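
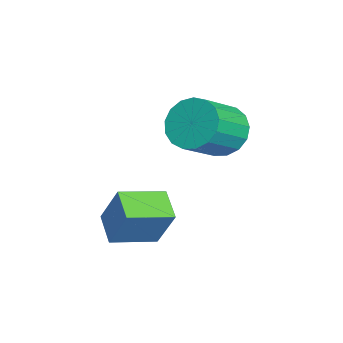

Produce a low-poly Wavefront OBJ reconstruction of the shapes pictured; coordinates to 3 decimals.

v -0.914 -0.638 2.832
v -0.365 -0.918 1.969
v 0.742 -1.942 3.005
v 0.194 -1.662 3.868
v -0.13 -0.499 2.132
v 0.977 -1.523 3.168
v -0.075 -0.112 2.455
v 1.033 -1.136 3.491
v -0.211 0.155 2.864
v 0.897 -0.869 3.9
v -0.509 0.24 3.266
v 0.599 -0.784 4.303
v -0.899 0.124 3.569
v 0.209 -0.9 4.605
v -1.293 -0.167 3.703
v -0.185 -1.191 4.739
v -1.6 -0.566 3.637
v -0.492 -1.589 4.673
v -1.75 -0.981 3.387
v -0.642 -2.005 4.423
v -1.708 -1.317 3.009
v -0.6 -2.341 4.046
v -1.484 -1.499 2.592
v -0.377 -2.522 3.628
v -1.13 -1.482 2.229
v -0.022 -2.506 3.265
v -0.726 -1.273 2.004
v 0.381 -2.297 3.04
v 2.043 -4.551 0.656
v 2.55 -3.975 2.173
v 1.457 -3.044 0.279
v 1.964 -2.468 1.796
v 3.116 -4.252 0.184
v 3.623 -3.676 1.701
v 2.53 -2.745 -0.193
v 3.037 -2.169 1.324
f 2 1 5
f 2 5 3
f 3 5 6
f 3 6 4
f 5 1 7
f 5 7 6
f 6 7 8
f 6 8 4
f 7 1 9
f 7 9 8
f 8 9 10
f 8 10 4
f 9 1 11
f 9 11 10
f 10 11 12
f 10 12 4
f 11 1 13
f 11 13 12
f 12 13 14
f 12 14 4
f 13 1 15
f 13 15 14
f 14 15 16
f 14 16 4
f 15 1 17
f 15 17 16
f 16 17 18
f 16 18 4
f 17 1 19
f 17 19 18
f 18 19 20
f 18 20 4
f 19 1 21
f 19 21 20
f 20 21 22
f 20 22 4
f 21 1 23
f 21 23 22
f 22 23 24
f 22 24 4
f 23 1 25
f 23 25 24
f 24 25 26
f 24 26 4
f 25 1 27
f 25 27 26
f 26 27 28
f 26 28 4
f 27 1 2
f 27 2 28
f 28 2 3
f 28 3 4
f 30 32 29
f 33 30 29
f 29 32 31
f 31 33 29
f 30 36 32
f 34 30 33
f 34 36 30
f 32 36 31
f 35 33 31
f 31 36 35
f 35 34 33
f 36 34 35



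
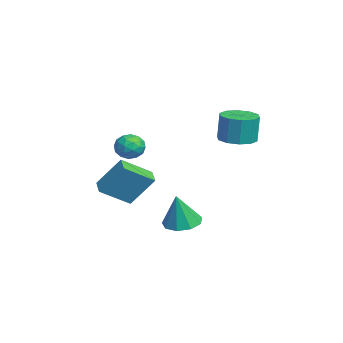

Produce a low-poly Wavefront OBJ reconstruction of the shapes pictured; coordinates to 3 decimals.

v -0.753 0.29 1.952
v -0.349 -0.116 1.524
v -1.031 -0.644 2.576
v -0.627 -1.05 2.148
v -0.319 -0.576 2.585
v -0.147 0.001 2.2
v -1.233 -0.761 1.9
v -1.061 -0.184 1.515
v -0.646 -0.766 1.492
v -0.081 -0.651 1.915
v -1.299 -0.109 2.185
v -0.734 0.006 2.608
v -0.527 0.169 1.683
v -0.853 -0.929 2.417
v -0.672 -0.65 2.674
v -0.435 -0.889 2.422
v -0.408 0.238 2.08
v -0.171 -0.001 1.829
v -0.153 -0.271 2.453
v -1.209 -0.759 2.271
v -0.972 -0.998 2.02
v -0.945 0.129 1.678
v -0.708 -0.11 1.426
v -1.227 -0.489 1.647
v -0.464 -0.452 1.413
v -0.627 -1.001 1.78
v -0.983 -0.831 1.634
v -0.882 -0.492 1.407
v -0.132 -0.385 1.662
v -0.295 -0.933 2.028
v -0.114 -0.655 2.285
v -0.013 -0.315 2.059
v -0.306 -0.766 1.643
v -1.085 0.173 2.072
v -1.248 -0.375 2.438
v -1.367 -0.445 2.041
v -1.266 -0.105 1.815
v -0.753 0.241 2.32
v -0.916 -0.308 2.687
v -0.498 -0.268 2.693
v -0.397 0.071 2.466
v -1.074 0.006 2.457
v -2.415 -1.701 -0.653
v -2.096 -0.656 0.803
v -2.763 -0.322 -1.566
v -2.445 0.722 -0.11
v -1.615 -1.642 -0.87
v -1.297 -0.598 0.586
v -1.964 -0.264 -1.783
v -1.645 0.781 -0.327
v -0.323 1.81 -2.301
v 0.469 1.49 -2.516
v 0.003 1.51 -0.659
v 0.506 2.083 -2.415
v 0.156 2.547 -2.261
v -0.418 2.667 -2.125
v -0.948 2.386 -2.072
v -1.185 1.835 -2.125
v -1.018 1.273 -2.261
v -0.527 0.962 -2.415
v 0.061 1.048 -2.516
v 1.716 3.846 3.142
v 2.414 4.311 3.096
v 2.442 4.399 4.433
v 1.744 3.934 4.478
v 2.007 4.632 3.084
v 2.035 4.72 4.421
v 1.488 4.653 3.093
v 1.516 4.741 4.43
v 1.056 4.366 3.121
v 1.085 4.454 4.458
v 0.877 3.88 3.157
v 0.905 3.968 4.494
v 1.018 3.381 3.187
v 1.046 3.469 4.524
v 1.425 3.06 3.199
v 1.453 3.148 4.536
v 1.944 3.039 3.19
v 1.972 3.127 4.527
v 2.375 3.326 3.162
v 2.404 3.414 4.499
v 2.555 3.812 3.126
v 2.583 3.9 4.463
f 1 38 17
f 38 12 41
f 17 41 6
f 38 41 17
f 1 17 13
f 17 6 18
f 13 18 2
f 17 18 13
f 1 13 22
f 13 2 23
f 22 23 8
f 13 23 22
f 1 22 34
f 22 8 37
f 34 37 11
f 22 37 34
f 1 34 38
f 34 11 42
f 38 42 12
f 34 42 38
f 2 18 29
f 18 6 32
f 29 32 10
f 18 32 29
f 6 41 19
f 41 12 40
f 19 40 5
f 41 40 19
f 12 42 39
f 42 11 35
f 39 35 3
f 42 35 39
f 11 37 36
f 37 8 24
f 36 24 7
f 37 24 36
f 8 23 28
f 23 2 25
f 28 25 9
f 23 25 28
f 4 30 16
f 30 10 31
f 16 31 5
f 30 31 16
f 4 16 14
f 16 5 15
f 14 15 3
f 16 15 14
f 4 14 21
f 14 3 20
f 21 20 7
f 14 20 21
f 4 21 26
f 21 7 27
f 26 27 9
f 21 27 26
f 4 26 30
f 26 9 33
f 30 33 10
f 26 33 30
f 5 31 19
f 31 10 32
f 19 32 6
f 31 32 19
f 3 15 39
f 15 5 40
f 39 40 12
f 15 40 39
f 7 20 36
f 20 3 35
f 36 35 11
f 20 35 36
f 9 27 28
f 27 7 24
f 28 24 8
f 27 24 28
f 10 33 29
f 33 9 25
f 29 25 2
f 33 25 29
f 44 46 43
f 47 44 43
f 43 46 45
f 45 47 43
f 44 50 46
f 48 44 47
f 48 50 44
f 46 50 45
f 49 47 45
f 45 50 49
f 49 48 47
f 50 48 49
f 52 51 54
f 52 54 53
f 54 51 55
f 54 55 53
f 55 51 56
f 55 56 53
f 56 51 57
f 56 57 53
f 57 51 58
f 57 58 53
f 58 51 59
f 58 59 53
f 59 51 60
f 59 60 53
f 60 51 61
f 60 61 53
f 61 51 52
f 61 52 53
f 63 62 66
f 63 66 64
f 64 66 67
f 64 67 65
f 66 62 68
f 66 68 67
f 67 68 69
f 67 69 65
f 68 62 70
f 68 70 69
f 69 70 71
f 69 71 65
f 70 62 72
f 70 72 71
f 71 72 73
f 71 73 65
f 72 62 74
f 72 74 73
f 73 74 75
f 73 75 65
f 74 62 76
f 74 76 75
f 75 76 77
f 75 77 65
f 76 62 78
f 76 78 77
f 77 78 79
f 77 79 65
f 78 62 80
f 78 80 79
f 79 80 81
f 79 81 65
f 80 62 82
f 80 82 81
f 81 82 83
f 81 83 65
f 82 62 63
f 82 63 83
f 83 63 64
f 83 64 65



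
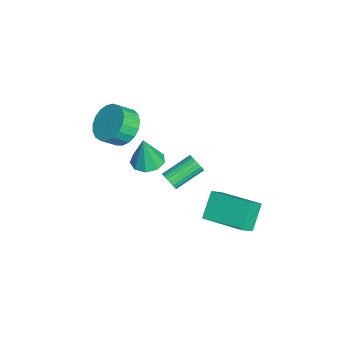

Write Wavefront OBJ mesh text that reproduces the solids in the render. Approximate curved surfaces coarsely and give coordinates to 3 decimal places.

v -1.897 -1.204 1.039
v -0.951 -1.273 0.543
v -0.658 -2.006 1.205
v -1.603 -1.936 1.701
v -0.871 -0.962 0.852
v -0.578 -1.695 1.513
v -0.969 -0.693 1.193
v -0.675 -1.426 1.854
v -1.227 -0.513 1.507
v -0.933 -1.246 2.169
v -1.6 -0.452 1.741
v -1.307 -1.185 2.402
v -2.025 -0.521 1.853
v -1.732 -1.254 2.514
v -2.428 -0.708 1.824
v -2.135 -1.441 2.486
v -2.739 -0.98 1.66
v -2.446 -1.713 2.322
v -2.904 -1.292 1.389
v -2.611 -2.024 2.05
v -2.895 -1.588 1.057
v -2.602 -2.321 1.718
v -2.714 -1.817 0.722
v -2.42 -2.55 1.383
v -2.391 -1.941 0.442
v -2.097 -2.674 1.103
v -1.982 -1.937 0.265
v -1.689 -2.67 0.926
v -1.559 -1.806 0.222
v -1.266 -2.539 0.883
v -1.195 -1.571 0.32
v -0.901 -2.304 0.982
v 0.005 -0.113 0.31
v 0.566 -0.711 0.185
v 0.175 -0.307 2.01
v 0.824 -0.207 0.217
v 0.699 0.342 0.292
v 0.249 0.678 0.376
v -0.315 0.644 0.429
v -0.73 0.256 0.426
v -0.801 -0.304 0.369
v -0.495 -0.775 0.284
v 0.045 -0.936 0.212
v 2.866 0.847 1.574
v 3.133 0.76 1.999
v 2.441 2.026 2.692
v 2.174 2.113 2.266
v 3.262 0.89 1.892
v 2.57 2.155 2.584
v 3.323 1.012 1.729
v 2.631 2.277 2.422
v 3.304 1.106 1.54
v 2.613 2.371 2.233
v 3.21 1.155 1.356
v 2.518 2.42 2.049
v 3.056 1.15 1.21
v 2.364 2.416 1.903
v 2.87 1.094 1.127
v 2.178 2.359 1.82
v 2.682 0.995 1.121
v 1.99 2.26 1.814
v 2.527 0.87 1.193
v 1.835 2.135 1.886
v 2.43 0.741 1.332
v 1.738 2.007 2.024
v 2.408 0.631 1.511
v 1.716 1.896 2.204
v 2.466 0.558 1.702
v 1.774 1.824 2.395
v 2.593 0.535 1.87
v 1.901 1.801 2.563
v 2.767 0.566 1.988
v 2.075 1.832 2.68
v 2.958 0.646 2.033
v 2.266 1.911 2.726
v 0.974 3.341 -1.262
v 1.537 2.802 -0.558
v 2.19 5.078 -0.902
v 2.753 4.538 -0.199
v 1.927 2.902 -2.361
v 2.49 2.362 -1.658
v 3.143 4.638 -2.002
v 3.706 4.099 -1.298
f 2 1 5
f 2 5 3
f 3 5 6
f 3 6 4
f 5 1 7
f 5 7 6
f 6 7 8
f 6 8 4
f 7 1 9
f 7 9 8
f 8 9 10
f 8 10 4
f 9 1 11
f 9 11 10
f 10 11 12
f 10 12 4
f 11 1 13
f 11 13 12
f 12 13 14
f 12 14 4
f 13 1 15
f 13 15 14
f 14 15 16
f 14 16 4
f 15 1 17
f 15 17 16
f 16 17 18
f 16 18 4
f 17 1 19
f 17 19 18
f 18 19 20
f 18 20 4
f 19 1 21
f 19 21 20
f 20 21 22
f 20 22 4
f 21 1 23
f 21 23 22
f 22 23 24
f 22 24 4
f 23 1 25
f 23 25 24
f 24 25 26
f 24 26 4
f 25 1 27
f 25 27 26
f 26 27 28
f 26 28 4
f 27 1 29
f 27 29 28
f 28 29 30
f 28 30 4
f 29 1 31
f 29 31 30
f 30 31 32
f 30 32 4
f 31 1 2
f 31 2 32
f 32 2 3
f 32 3 4
f 34 33 36
f 34 36 35
f 36 33 37
f 36 37 35
f 37 33 38
f 37 38 35
f 38 33 39
f 38 39 35
f 39 33 40
f 39 40 35
f 40 33 41
f 40 41 35
f 41 33 42
f 41 42 35
f 42 33 43
f 42 43 35
f 43 33 34
f 43 34 35
f 45 44 48
f 45 48 46
f 46 48 49
f 46 49 47
f 48 44 50
f 48 50 49
f 49 50 51
f 49 51 47
f 50 44 52
f 50 52 51
f 51 52 53
f 51 53 47
f 52 44 54
f 52 54 53
f 53 54 55
f 53 55 47
f 54 44 56
f 54 56 55
f 55 56 57
f 55 57 47
f 56 44 58
f 56 58 57
f 57 58 59
f 57 59 47
f 58 44 60
f 58 60 59
f 59 60 61
f 59 61 47
f 60 44 62
f 60 62 61
f 61 62 63
f 61 63 47
f 62 44 64
f 62 64 63
f 63 64 65
f 63 65 47
f 64 44 66
f 64 66 65
f 65 66 67
f 65 67 47
f 66 44 68
f 66 68 67
f 67 68 69
f 67 69 47
f 68 44 70
f 68 70 69
f 69 70 71
f 69 71 47
f 70 44 72
f 70 72 71
f 71 72 73
f 71 73 47
f 72 44 74
f 72 74 73
f 73 74 75
f 73 75 47
f 74 44 45
f 74 45 75
f 75 45 46
f 75 46 47
f 77 79 76
f 80 77 76
f 76 79 78
f 78 80 76
f 77 83 79
f 81 77 80
f 81 83 77
f 79 83 78
f 82 80 78
f 78 83 82
f 82 81 80
f 83 81 82



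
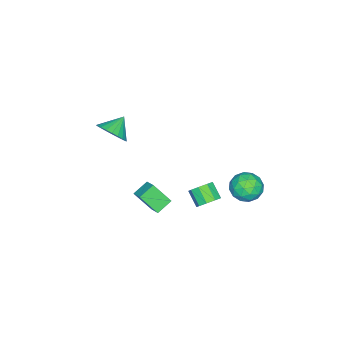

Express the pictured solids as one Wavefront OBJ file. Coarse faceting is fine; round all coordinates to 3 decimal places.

v 1.495 -0.63 -1.647
v 1.703 -1.572 -0.551
v 2.022 0.034 -1.176
v 2.23 -0.908 -0.08
v 2.33 -0.972 -2.1
v 2.538 -1.914 -1.004
v 2.857 -0.308 -1.629
v 3.065 -1.25 -0.533
v 1.827 2.116 -0.486
v 2.348 2.242 -0.035
v 1.933 1.55 0.637
v 1.413 1.424 0.186
v 1.983 2.541 0.048
v 1.568 1.849 0.72
v 1.546 2.641 -0.119
v 1.131 1.949 0.553
v 1.24 2.496 -0.458
v 0.825 1.804 0.214
v 1.209 2.172 -0.81
v 0.794 1.48 -0.137
v 1.468 1.822 -1.01
v 1.053 1.131 -0.338
v 1.895 1.61 -0.965
v 1.48 0.918 -0.293
v 2.29 1.634 -0.696
v 1.875 0.943 -0.024
v 2.469 1.884 -0.329
v 2.054 1.192 0.343
v -0.567 4.033 -0.813
v 0.02 3.519 -1.385
v -0.9 2.741 0.005
v -0.313 2.227 -0.567
v 0.056 2.881 0.044
v 0.262 3.68 -0.462
v -1.142 2.58 -0.918
v -0.936 3.379 -1.424
v -0.335 2.622 -1.45
v 0.406 2.807 -0.855
v -1.286 3.453 -0.525
v -0.545 3.638 0.07
v -0.244 3.889 -1.171
v -0.636 2.371 -0.209
v -0.419 2.755 0.15
v -0.074 2.453 -0.186
v -0.102 3.984 -0.629
v 0.243 3.682 -0.964
v 0.264 3.307 -0.125
v -1.123 2.578 -0.416
v -0.778 2.276 -0.751
v -0.806 3.807 -1.194
v -0.461 3.505 -1.53
v -1.144 2.953 -1.255
v -0.107 3.06 -1.545
v -0.303 2.301 -1.064
v -0.79 2.508 -1.27
v -0.67 2.978 -1.568
v 0.328 3.169 -1.196
v 0.132 2.41 -0.714
v 0.349 2.794 -0.356
v 0.47 3.263 -0.653
v 0.119 2.642 -1.233
v -1.012 3.85 -0.666
v -1.208 3.091 -0.184
v -1.35 2.997 -0.727
v -1.229 3.466 -1.024
v -0.577 3.959 -0.316
v -0.773 3.2 0.165
v -0.21 3.282 0.188
v -0.09 3.752 -0.11
v -0.999 3.618 -0.147
v 1.561 -3.732 2.482
v 2.035 -4.062 3.224
v 0.599 -3.508 3.198
v 2.126 -3.707 3.234
v 2.13 -3.356 3.129
v 2.048 -3.061 2.926
v 1.891 -2.869 2.655
v 1.685 -2.809 2.358
v 1.459 -2.889 2.08
v 1.249 -3.097 1.863
v 1.087 -3.402 1.741
v 0.997 -3.758 1.731
v 0.992 -4.109 1.836
v 1.075 -4.403 2.039
v 1.231 -4.595 2.309
v 1.438 -4.656 2.606
v 1.663 -4.576 2.884
v 1.873 -4.368 3.101
f 2 4 1
f 5 2 1
f 1 4 3
f 3 5 1
f 2 8 4
f 6 2 5
f 6 8 2
f 4 8 3
f 7 5 3
f 3 8 7
f 7 6 5
f 8 6 7
f 10 9 13
f 10 13 11
f 11 13 14
f 11 14 12
f 13 9 15
f 13 15 14
f 14 15 16
f 14 16 12
f 15 9 17
f 15 17 16
f 16 17 18
f 16 18 12
f 17 9 19
f 17 19 18
f 18 19 20
f 18 20 12
f 19 9 21
f 19 21 20
f 20 21 22
f 20 22 12
f 21 9 23
f 21 23 22
f 22 23 24
f 22 24 12
f 23 9 25
f 23 25 24
f 24 25 26
f 24 26 12
f 25 9 27
f 25 27 26
f 26 27 28
f 26 28 12
f 27 9 10
f 27 10 28
f 28 10 11
f 28 11 12
f 29 66 45
f 66 40 69
f 45 69 34
f 66 69 45
f 29 45 41
f 45 34 46
f 41 46 30
f 45 46 41
f 29 41 50
f 41 30 51
f 50 51 36
f 41 51 50
f 29 50 62
f 50 36 65
f 62 65 39
f 50 65 62
f 29 62 66
f 62 39 70
f 66 70 40
f 62 70 66
f 30 46 57
f 46 34 60
f 57 60 38
f 46 60 57
f 34 69 47
f 69 40 68
f 47 68 33
f 69 68 47
f 40 70 67
f 70 39 63
f 67 63 31
f 70 63 67
f 39 65 64
f 65 36 52
f 64 52 35
f 65 52 64
f 36 51 56
f 51 30 53
f 56 53 37
f 51 53 56
f 32 58 44
f 58 38 59
f 44 59 33
f 58 59 44
f 32 44 42
f 44 33 43
f 42 43 31
f 44 43 42
f 32 42 49
f 42 31 48
f 49 48 35
f 42 48 49
f 32 49 54
f 49 35 55
f 54 55 37
f 49 55 54
f 32 54 58
f 54 37 61
f 58 61 38
f 54 61 58
f 33 59 47
f 59 38 60
f 47 60 34
f 59 60 47
f 31 43 67
f 43 33 68
f 67 68 40
f 43 68 67
f 35 48 64
f 48 31 63
f 64 63 39
f 48 63 64
f 37 55 56
f 55 35 52
f 56 52 36
f 55 52 56
f 38 61 57
f 61 37 53
f 57 53 30
f 61 53 57
f 72 71 74
f 72 74 73
f 74 71 75
f 74 75 73
f 75 71 76
f 75 76 73
f 76 71 77
f 76 77 73
f 77 71 78
f 77 78 73
f 78 71 79
f 78 79 73
f 79 71 80
f 79 80 73
f 80 71 81
f 80 81 73
f 81 71 82
f 81 82 73
f 82 71 83
f 82 83 73
f 83 71 84
f 83 84 73
f 84 71 85
f 84 85 73
f 85 71 86
f 85 86 73
f 86 71 87
f 86 87 73
f 87 71 88
f 87 88 73
f 88 71 72
f 88 72 73



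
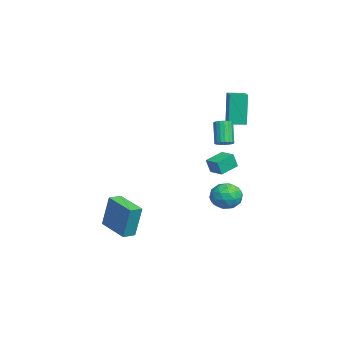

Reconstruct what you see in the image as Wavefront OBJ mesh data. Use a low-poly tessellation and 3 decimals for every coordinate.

v -3.932 2.43 2.283
v -4.326 2.497 4.416
v -4.018 3.445 2.235
v -4.412 3.513 4.368
v -2.668 2.547 2.512
v -3.062 2.615 4.645
v -2.754 3.563 2.464
v -3.148 3.63 4.597
v -1.508 2.701 -1.916
v -1.088 3.103 -2.715
v -0.372 1.577 -1.885
v 0.048 1.979 -2.684
v 0.07 2.459 -1.82
v -0.633 3.154 -1.84
v -0.827 1.526 -2.76
v -1.53 2.221 -2.78
v -0.668 2.377 -3.237
v -0.113 2.953 -2.656
v -1.347 1.727 -1.944
v -0.792 2.303 -1.363
v -1.398 3.001 -2.318
v -0.062 1.679 -2.282
v -0.049 1.961 -1.774
v 0.197 2.197 -2.244
v -1.13 3.031 -1.804
v -0.884 3.267 -2.273
v -0.203 2.888 -1.747
v -0.576 1.413 -2.327
v -0.33 1.649 -2.796
v -1.657 2.483 -2.356
v -1.411 2.719 -2.826
v -1.257 1.792 -2.853
v -0.904 2.811 -3.095
v -0.236 2.15 -3.077
v -0.75 1.884 -3.122
v -1.163 2.292 -3.133
v -0.578 3.149 -2.753
v 0.09 2.488 -2.735
v 0.103 2.77 -2.227
v -0.31 3.179 -2.239
v -0.331 2.722 -3.06
v -1.55 2.192 -1.865
v -0.882 1.531 -1.847
v -1.15 1.501 -2.361
v -1.563 1.91 -2.373
v -1.224 2.53 -1.523
v -0.556 1.869 -1.505
v -0.297 2.388 -1.467
v -0.71 2.796 -1.478
v -1.129 1.958 -1.54
v -0.209 -3.857 -4.025
v 0.019 -3.458 -1.966
v 1.31 -2.684 -4.421
v 1.538 -2.284 -2.362
v 0.302 -4.496 -3.958
v 0.53 -4.096 -1.899
v 1.821 -3.322 -4.354
v 2.049 -2.923 -2.295
v -0.224 1.451 -0.256
v -0.107 1.194 0.651
v -0.976 2.358 0.098
v -0.859 2.1 1.005
v 0.519 2.04 -0.185
v 0.636 1.782 0.722
v -0.233 2.946 0.169
v -0.116 2.689 1.076
v 3.731 2.017 3.216
v 3.991 2.439 3.375
v 3.268 2.405 4.643
v 3.009 1.983 4.484
v 3.804 2.529 3.271
v 3.081 2.495 4.539
v 3.604 2.518 3.157
v 2.881 2.483 4.425
v 3.428 2.407 3.054
v 2.705 2.373 4.322
v 3.313 2.219 2.983
v 2.59 2.185 4.251
v 3.281 1.992 2.958
v 2.558 1.957 4.226
v 3.337 1.769 2.985
v 2.615 1.735 4.253
v 3.472 1.595 3.057
v 2.749 1.561 4.325
v 3.659 1.505 3.161
v 2.936 1.471 4.429
v 3.859 1.517 3.275
v 3.136 1.482 4.543
v 4.035 1.627 3.378
v 3.312 1.593 4.646
v 4.15 1.815 3.449
v 3.427 1.781 4.717
v 4.182 2.043 3.474
v 3.459 2.008 4.742
v 4.125 2.265 3.447
v 3.403 2.231 4.715
f 2 4 1
f 5 2 1
f 1 4 3
f 3 5 1
f 2 8 4
f 6 2 5
f 6 8 2
f 4 8 3
f 7 5 3
f 3 8 7
f 7 6 5
f 8 6 7
f 9 46 25
f 46 20 49
f 25 49 14
f 46 49 25
f 9 25 21
f 25 14 26
f 21 26 10
f 25 26 21
f 9 21 30
f 21 10 31
f 30 31 16
f 21 31 30
f 9 30 42
f 30 16 45
f 42 45 19
f 30 45 42
f 9 42 46
f 42 19 50
f 46 50 20
f 42 50 46
f 10 26 37
f 26 14 40
f 37 40 18
f 26 40 37
f 14 49 27
f 49 20 48
f 27 48 13
f 49 48 27
f 20 50 47
f 50 19 43
f 47 43 11
f 50 43 47
f 19 45 44
f 45 16 32
f 44 32 15
f 45 32 44
f 16 31 36
f 31 10 33
f 36 33 17
f 31 33 36
f 12 38 24
f 38 18 39
f 24 39 13
f 38 39 24
f 12 24 22
f 24 13 23
f 22 23 11
f 24 23 22
f 12 22 29
f 22 11 28
f 29 28 15
f 22 28 29
f 12 29 34
f 29 15 35
f 34 35 17
f 29 35 34
f 12 34 38
f 34 17 41
f 38 41 18
f 34 41 38
f 13 39 27
f 39 18 40
f 27 40 14
f 39 40 27
f 11 23 47
f 23 13 48
f 47 48 20
f 23 48 47
f 15 28 44
f 28 11 43
f 44 43 19
f 28 43 44
f 17 35 36
f 35 15 32
f 36 32 16
f 35 32 36
f 18 41 37
f 41 17 33
f 37 33 10
f 41 33 37
f 52 54 51
f 55 52 51
f 51 54 53
f 53 55 51
f 52 58 54
f 56 52 55
f 56 58 52
f 54 58 53
f 57 55 53
f 53 58 57
f 57 56 55
f 58 56 57
f 60 62 59
f 63 60 59
f 59 62 61
f 61 63 59
f 60 66 62
f 64 60 63
f 64 66 60
f 62 66 61
f 65 63 61
f 61 66 65
f 65 64 63
f 66 64 65
f 68 67 71
f 68 71 69
f 69 71 72
f 69 72 70
f 71 67 73
f 71 73 72
f 72 73 74
f 72 74 70
f 73 67 75
f 73 75 74
f 74 75 76
f 74 76 70
f 75 67 77
f 75 77 76
f 76 77 78
f 76 78 70
f 77 67 79
f 77 79 78
f 78 79 80
f 78 80 70
f 79 67 81
f 79 81 80
f 80 81 82
f 80 82 70
f 81 67 83
f 81 83 82
f 82 83 84
f 82 84 70
f 83 67 85
f 83 85 84
f 84 85 86
f 84 86 70
f 85 67 87
f 85 87 86
f 86 87 88
f 86 88 70
f 87 67 89
f 87 89 88
f 88 89 90
f 88 90 70
f 89 67 91
f 89 91 90
f 90 91 92
f 90 92 70
f 91 67 93
f 91 93 92
f 92 93 94
f 92 94 70
f 93 67 95
f 93 95 94
f 94 95 96
f 94 96 70
f 95 67 68
f 95 68 96
f 96 68 69
f 96 69 70



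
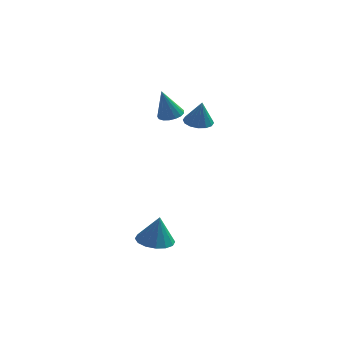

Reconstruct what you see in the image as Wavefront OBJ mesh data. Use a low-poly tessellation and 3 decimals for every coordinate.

v -3.686 -3.118 -2.363
v -3.094 -2.589 -2.457
v -3.494 -3.102 -1.057
v -3.436 -2.36 -2.41
v -3.845 -2.334 -2.349
v -4.212 -2.519 -2.293
v -4.437 -2.864 -2.255
v -4.462 -3.278 -2.246
v -4.278 -3.648 -2.269
v -3.936 -3.877 -2.316
v -3.527 -3.902 -2.376
v -3.161 -3.718 -2.433
v -2.935 -3.373 -2.47
v -2.911 -2.959 -2.479
v -3.686 0.829 2.84
v -3.34 1.254 2.994
v -4.034 0.611 4.22
v -3.58 1.377 2.953
v -3.845 1.374 2.886
v -4.073 1.247 2.808
v -4.212 1.023 2.738
v -4.232 0.755 2.691
v -4.126 0.504 2.678
v -3.919 0.327 2.702
v -3.659 0.265 2.758
v -3.406 0.333 2.832
v -3.216 0.514 2.908
v -3.135 0.767 2.969
v -3.179 1.034 3
v -2.436 0.032 2.891
v -2.062 -0.462 2.772
v -2.264 -0.112 4.029
v -1.863 -0.204 2.775
v -1.817 0.117 2.809
v -1.937 0.416 2.864
v -2.19 0.611 2.927
v -2.51 0.651 2.98
v -2.809 0.525 3.009
v -3.008 0.267 3.007
v -3.054 -0.054 2.973
v -2.934 -0.352 2.917
v -2.681 -0.547 2.855
v -2.362 -0.587 2.802
f 2 1 4
f 2 4 3
f 4 1 5
f 4 5 3
f 5 1 6
f 5 6 3
f 6 1 7
f 6 7 3
f 7 1 8
f 7 8 3
f 8 1 9
f 8 9 3
f 9 1 10
f 9 10 3
f 10 1 11
f 10 11 3
f 11 1 12
f 11 12 3
f 12 1 13
f 12 13 3
f 13 1 14
f 13 14 3
f 14 1 2
f 14 2 3
f 16 15 18
f 16 18 17
f 18 15 19
f 18 19 17
f 19 15 20
f 19 20 17
f 20 15 21
f 20 21 17
f 21 15 22
f 21 22 17
f 22 15 23
f 22 23 17
f 23 15 24
f 23 24 17
f 24 15 25
f 24 25 17
f 25 15 26
f 25 26 17
f 26 15 27
f 26 27 17
f 27 15 28
f 27 28 17
f 28 15 29
f 28 29 17
f 29 15 16
f 29 16 17
f 31 30 33
f 31 33 32
f 33 30 34
f 33 34 32
f 34 30 35
f 34 35 32
f 35 30 36
f 35 36 32
f 36 30 37
f 36 37 32
f 37 30 38
f 37 38 32
f 38 30 39
f 38 39 32
f 39 30 40
f 39 40 32
f 40 30 41
f 40 41 32
f 41 30 42
f 41 42 32
f 42 30 43
f 42 43 32
f 43 30 31
f 43 31 32



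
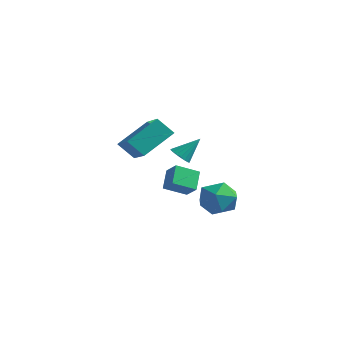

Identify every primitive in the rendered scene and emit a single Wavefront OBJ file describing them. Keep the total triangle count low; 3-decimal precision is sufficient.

v -1.828 0.21 1.746
v -1.252 0.142 1.501
v -1.272 1.07 2.814
v -1.349 0.369 1.369
v -1.541 0.565 1.311
v -1.79 0.691 1.34
v -2.047 0.721 1.449
v -2.26 0.651 1.616
v -2.388 0.493 1.81
v -2.405 0.279 1.99
v -2.308 0.052 2.122
v -2.116 -0.144 2.18
v -1.867 -0.27 2.151
v -1.61 -0.3 2.043
v -1.397 -0.23 1.875
v -1.269 -0.072 1.681
v -2.994 -2.941 3.094
v -1.387 -3.909 3.922
v -2.594 -1.3 4.238
v -0.988 -2.268 5.066
v -2.292 -2.512 2.234
v -0.686 -3.48 3.062
v -1.893 -0.871 3.378
v -0.286 -1.839 4.206
v -1.723 4.29 -1.866
v -1.318 3.746 -2.842
v -2.622 2.674 -1.338
v -2.217 2.13 -2.314
v -1.464 2.432 -1.446
v -0.908 3.43 -1.772
v -3.032 2.99 -2.408
v -2.476 3.988 -2.734
v -2.127 2.942 -3.176
v -1.158 2.597 -2.582
v -2.782 3.823 -1.598
v -1.813 3.478 -1.004
v -2.69 1.649 -1.555
v -3.359 0.608 -0.992
v -3.181 2.44 -0.676
v -3.851 1.399 -0.113
v -1.869 1.461 -0.927
v -2.539 0.42 -0.364
v -2.361 2.252 -0.048
v -3.03 1.211 0.515
f 2 1 4
f 2 4 3
f 4 1 5
f 4 5 3
f 5 1 6
f 5 6 3
f 6 1 7
f 6 7 3
f 7 1 8
f 7 8 3
f 8 1 9
f 8 9 3
f 9 1 10
f 9 10 3
f 10 1 11
f 10 11 3
f 11 1 12
f 11 12 3
f 12 1 13
f 12 13 3
f 13 1 14
f 13 14 3
f 14 1 15
f 14 15 3
f 15 1 16
f 15 16 3
f 16 1 2
f 16 2 3
f 18 20 17
f 21 18 17
f 17 20 19
f 19 21 17
f 18 24 20
f 22 18 21
f 22 24 18
f 20 24 19
f 23 21 19
f 19 24 23
f 23 22 21
f 24 22 23
f 25 36 30
f 25 30 26
f 25 26 32
f 25 32 35
f 25 35 36
f 26 30 34
f 30 36 29
f 36 35 27
f 35 32 31
f 32 26 33
f 28 34 29
f 28 29 27
f 28 27 31
f 28 31 33
f 28 33 34
f 29 34 30
f 27 29 36
f 31 27 35
f 33 31 32
f 34 33 26
f 38 40 37
f 41 38 37
f 37 40 39
f 39 41 37
f 38 44 40
f 42 38 41
f 42 44 38
f 40 44 39
f 43 41 39
f 39 44 43
f 43 42 41
f 44 42 43



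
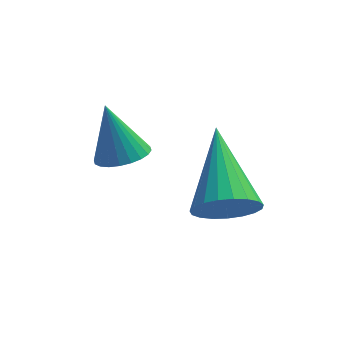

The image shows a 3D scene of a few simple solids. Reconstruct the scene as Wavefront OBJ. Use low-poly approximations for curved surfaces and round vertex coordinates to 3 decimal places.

v -0.671 0.537 -0.265
v -0.12 0.399 0.072
v -0.809 2.163 0.625
v -0.021 0.528 -0.149
v -0.034 0.659 -0.39
v -0.157 0.769 -0.609
v -0.369 0.838 -0.769
v -0.634 0.855 -0.842
v -0.904 0.818 -0.815
v -1.134 0.731 -0.693
v -1.284 0.611 -0.497
v -1.328 0.478 -0.261
v -1.258 0.355 -0.026
v -1.087 0.264 0.168
v -0.844 0.219 0.287
v -0.57 0.23 0.31
v -0.315 0.293 0.234
v -2.532 2.663 -0.6
v -1.991 2.662 -0.453
v -2.848 3.037 0.56
v -2.015 2.867 -0.525
v -2.118 3.04 -0.609
v -2.283 3.157 -0.692
v -2.487 3.198 -0.76
v -2.697 3.157 -0.805
v -2.882 3.042 -0.818
v -3.013 2.869 -0.798
v -3.072 2.664 -0.748
v -3.048 2.459 -0.676
v -2.945 2.286 -0.592
v -2.78 2.169 -0.509
v -2.577 2.128 -0.44
v -2.366 2.168 -0.396
v -2.181 2.284 -0.383
v -2.05 2.457 -0.403
f 2 1 4
f 2 4 3
f 4 1 5
f 4 5 3
f 5 1 6
f 5 6 3
f 6 1 7
f 6 7 3
f 7 1 8
f 7 8 3
f 8 1 9
f 8 9 3
f 9 1 10
f 9 10 3
f 10 1 11
f 10 11 3
f 11 1 12
f 11 12 3
f 12 1 13
f 12 13 3
f 13 1 14
f 13 14 3
f 14 1 15
f 14 15 3
f 15 1 16
f 15 16 3
f 16 1 17
f 16 17 3
f 17 1 2
f 17 2 3
f 19 18 21
f 19 21 20
f 21 18 22
f 21 22 20
f 22 18 23
f 22 23 20
f 23 18 24
f 23 24 20
f 24 18 25
f 24 25 20
f 25 18 26
f 25 26 20
f 26 18 27
f 26 27 20
f 27 18 28
f 27 28 20
f 28 18 29
f 28 29 20
f 29 18 30
f 29 30 20
f 30 18 31
f 30 31 20
f 31 18 32
f 31 32 20
f 32 18 33
f 32 33 20
f 33 18 34
f 33 34 20
f 34 18 35
f 34 35 20
f 35 18 19
f 35 19 20



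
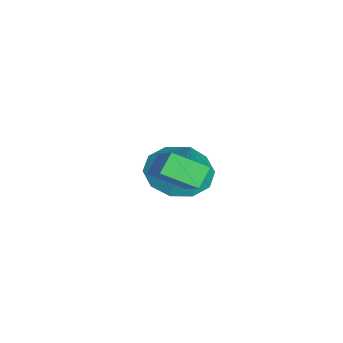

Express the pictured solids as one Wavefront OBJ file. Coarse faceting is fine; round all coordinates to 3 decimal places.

v -1.402 3.442 -3.49
v -0.687 2.666 -3.763
v -0.358 3.838 -1.89
v -0.482 3.244 -4.041
v -0.628 3.899 -4.107
v -1.07 4.379 -3.938
v -1.638 4.501 -3.597
v -2.116 4.218 -3.216
v -2.321 3.64 -2.939
v -2.175 2.985 -2.872
v -1.734 2.506 -3.041
v -1.165 2.383 -3.382
v 1.481 2.743 -2.06
v 1.018 3.028 -1.473
v 1.372 3.809 -2.664
v 0.909 4.094 -2.076
v 2.511 3.186 -1.464
v 2.048 3.471 -0.876
v 2.402 4.252 -2.067
v 1.939 4.537 -1.48
f 2 1 4
f 2 4 3
f 4 1 5
f 4 5 3
f 5 1 6
f 5 6 3
f 6 1 7
f 6 7 3
f 7 1 8
f 7 8 3
f 8 1 9
f 8 9 3
f 9 1 10
f 9 10 3
f 10 1 11
f 10 11 3
f 11 1 12
f 11 12 3
f 12 1 2
f 12 2 3
f 14 16 13
f 17 14 13
f 13 16 15
f 15 17 13
f 14 20 16
f 18 14 17
f 18 20 14
f 16 20 15
f 19 17 15
f 15 20 19
f 19 18 17
f 20 18 19



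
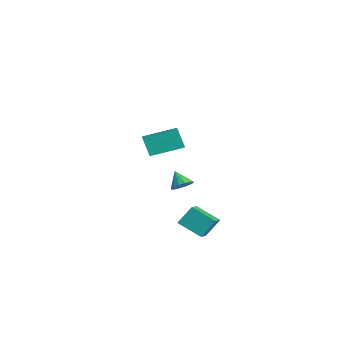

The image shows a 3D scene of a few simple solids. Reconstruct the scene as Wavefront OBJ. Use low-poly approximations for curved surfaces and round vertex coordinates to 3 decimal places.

v 3.564 -1.659 -3.71
v 2.724 -2.465 -3.067
v 3.588 -0.982 -2.83
v 2.748 -1.789 -2.187
v 4.432 -2.231 -3.293
v 3.592 -3.038 -2.65
v 4.456 -1.555 -2.413
v 3.616 -2.361 -1.77
v 1.442 -3.559 0.852
v 1.03 -3.757 1.842
v 1.822 -2.032 1.316
v 1.409 -2.23 2.305
v 2.491 -3.93 1.215
v 2.078 -4.128 2.204
v 2.87 -2.403 1.678
v 2.458 -2.601 2.668
v -2.65 -0.379 -3.364
v -2.246 -0.124 -2.985
v -3.27 -0.541 -2.596
v -2.429 0.114 -3.082
v -2.671 0.221 -3.255
v -2.908 0.166 -3.457
v -3.075 -0.034 -3.634
v -3.129 -0.327 -3.739
v -3.054 -0.634 -3.743
v -2.872 -0.873 -3.646
v -2.63 -0.979 -3.474
v -2.393 -0.924 -3.272
v -2.226 -0.724 -3.094
v -2.172 -0.431 -2.989
f 2 4 1
f 5 2 1
f 1 4 3
f 3 5 1
f 2 8 4
f 6 2 5
f 6 8 2
f 4 8 3
f 7 5 3
f 3 8 7
f 7 6 5
f 8 6 7
f 10 12 9
f 13 10 9
f 9 12 11
f 11 13 9
f 10 16 12
f 14 10 13
f 14 16 10
f 12 16 11
f 15 13 11
f 11 16 15
f 15 14 13
f 16 14 15
f 18 17 20
f 18 20 19
f 20 17 21
f 20 21 19
f 21 17 22
f 21 22 19
f 22 17 23
f 22 23 19
f 23 17 24
f 23 24 19
f 24 17 25
f 24 25 19
f 25 17 26
f 25 26 19
f 26 17 27
f 26 27 19
f 27 17 28
f 27 28 19
f 28 17 29
f 28 29 19
f 29 17 30
f 29 30 19
f 30 17 18
f 30 18 19



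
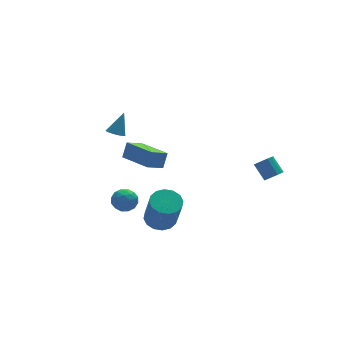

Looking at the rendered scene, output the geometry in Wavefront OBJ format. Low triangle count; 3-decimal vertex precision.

v -2.191 3.521 -0.449
v -1.749 3.202 -0.576
v -1.549 3.919 0.789
v -1.691 3.487 -0.698
v -1.792 3.783 -0.741
v -2.019 3.996 -0.691
v -2.302 4.058 -0.564
v -2.549 3.949 -0.401
v -2.683 3.705 -0.253
v -2.66 3.402 -0.167
v -2.489 3.137 -0.17
v -2.224 2.994 -0.262
v -1.948 3.018 -0.413
v -4.463 -2.91 -1.491
v -4.113 -2.339 -1.821
v -3.607 -2.941 -0.639
v -3.257 -2.37 -0.969
v -3.914 -2.261 -0.632
v -4.443 -2.241 -1.159
v -3.277 -3.039 -1.301
v -3.806 -3.019 -1.828
v -3.38 -2.418 -1.704
v -3.774 -1.938 -1.29
v -3.946 -3.342 -1.17
v -4.34 -2.862 -0.756
v -4.363 -2.621 -1.731
v -3.357 -2.659 -0.729
v -3.743 -2.594 -0.531
v -3.538 -2.259 -0.725
v -4.557 -2.564 -1.341
v -4.351 -2.229 -1.535
v -4.235 -2.183 -0.837
v -3.369 -3.051 -0.925
v -3.163 -2.716 -1.119
v -4.182 -3.021 -1.735
v -3.977 -2.686 -1.929
v -3.485 -3.097 -1.623
v -3.726 -2.333 -1.856
v -3.224 -2.351 -1.355
v -3.235 -2.744 -1.55
v -3.546 -2.733 -1.86
v -3.958 -2.05 -1.613
v -3.455 -2.069 -1.112
v -3.841 -2.004 -0.914
v -4.152 -1.993 -1.223
v -3.527 -2.097 -1.544
v -4.265 -3.211 -1.348
v -3.762 -3.23 -0.847
v -3.568 -3.287 -1.237
v -3.879 -3.276 -1.546
v -4.496 -2.929 -1.105
v -3.994 -2.947 -0.604
v -4.174 -2.547 -0.6
v -4.485 -2.536 -0.91
v -4.193 -3.183 -0.916
v 3.698 -4.179 -0.298
v 3.991 -4.474 0.077
v 3.716 -3.735 0.873
v 3.422 -3.441 0.498
v 4.18 -4.284 -0.034
v 3.905 -3.545 0.762
v 4.24 -4.066 -0.215
v 3.965 -3.327 0.58
v 4.154 -3.879 -0.419
v 3.879 -3.14 0.376
v 3.946 -3.772 -0.59
v 3.671 -3.033 0.205
v 3.672 -3.774 -0.683
v 3.396 -3.035 0.112
v 3.404 -3.885 -0.673
v 3.129 -3.146 0.123
v 3.215 -4.075 -0.562
v 2.94 -3.336 0.234
v 3.155 -4.293 -0.38
v 2.88 -3.554 0.415
v 3.241 -4.48 -0.176
v 2.966 -3.741 0.619
v 3.449 -4.587 -0.005
v 3.174 -3.848 0.79
v 3.724 -4.585 0.088
v 3.448 -3.846 0.883
v -2.039 -2.913 -2.916
v -1.452 -2.331 -2.643
v -1.455 -3.224 -0.731
v -2.041 -3.807 -1.004
v -1.852 -2.144 -2.556
v -1.855 -3.037 -0.644
v -2.302 -2.162 -2.565
v -2.305 -3.055 -0.654
v -2.681 -2.382 -2.669
v -2.684 -3.275 -0.757
v -2.888 -2.744 -2.838
v -2.891 -3.637 -0.926
v -2.868 -3.152 -3.028
v -2.871 -4.045 -1.117
v -2.625 -3.496 -3.189
v -2.628 -4.389 -1.277
v -2.225 -3.683 -3.276
v -2.228 -4.576 -1.364
v -1.775 -3.665 -3.266
v -1.778 -4.558 -1.355
v -1.396 -3.445 -3.163
v -1.399 -4.338 -1.251
v -1.189 -3.083 -2.994
v -1.192 -3.976 -1.082
v -1.209 -2.675 -2.803
v -1.212 -3.568 -0.892
v -2.155 -1.345 0.007
v -1.803 -1.07 0.879
v -2.802 0.67 -0.369
v -2.45 0.946 0.504
v -1.21 -1.126 -0.444
v -0.858 -0.85 0.429
v -1.857 0.89 -0.819
v -1.505 1.165 0.053
f 2 1 4
f 2 4 3
f 4 1 5
f 4 5 3
f 5 1 6
f 5 6 3
f 6 1 7
f 6 7 3
f 7 1 8
f 7 8 3
f 8 1 9
f 8 9 3
f 9 1 10
f 9 10 3
f 10 1 11
f 10 11 3
f 11 1 12
f 11 12 3
f 12 1 13
f 12 13 3
f 13 1 2
f 13 2 3
f 14 51 30
f 51 25 54
f 30 54 19
f 51 54 30
f 14 30 26
f 30 19 31
f 26 31 15
f 30 31 26
f 14 26 35
f 26 15 36
f 35 36 21
f 26 36 35
f 14 35 47
f 35 21 50
f 47 50 24
f 35 50 47
f 14 47 51
f 47 24 55
f 51 55 25
f 47 55 51
f 15 31 42
f 31 19 45
f 42 45 23
f 31 45 42
f 19 54 32
f 54 25 53
f 32 53 18
f 54 53 32
f 25 55 52
f 55 24 48
f 52 48 16
f 55 48 52
f 24 50 49
f 50 21 37
f 49 37 20
f 50 37 49
f 21 36 41
f 36 15 38
f 41 38 22
f 36 38 41
f 17 43 29
f 43 23 44
f 29 44 18
f 43 44 29
f 17 29 27
f 29 18 28
f 27 28 16
f 29 28 27
f 17 27 34
f 27 16 33
f 34 33 20
f 27 33 34
f 17 34 39
f 34 20 40
f 39 40 22
f 34 40 39
f 17 39 43
f 39 22 46
f 43 46 23
f 39 46 43
f 18 44 32
f 44 23 45
f 32 45 19
f 44 45 32
f 16 28 52
f 28 18 53
f 52 53 25
f 28 53 52
f 20 33 49
f 33 16 48
f 49 48 24
f 33 48 49
f 22 40 41
f 40 20 37
f 41 37 21
f 40 37 41
f 23 46 42
f 46 22 38
f 42 38 15
f 46 38 42
f 57 56 60
f 57 60 58
f 58 60 61
f 58 61 59
f 60 56 62
f 60 62 61
f 61 62 63
f 61 63 59
f 62 56 64
f 62 64 63
f 63 64 65
f 63 65 59
f 64 56 66
f 64 66 65
f 65 66 67
f 65 67 59
f 66 56 68
f 66 68 67
f 67 68 69
f 67 69 59
f 68 56 70
f 68 70 69
f 69 70 71
f 69 71 59
f 70 56 72
f 70 72 71
f 71 72 73
f 71 73 59
f 72 56 74
f 72 74 73
f 73 74 75
f 73 75 59
f 74 56 76
f 74 76 75
f 75 76 77
f 75 77 59
f 76 56 78
f 76 78 77
f 77 78 79
f 77 79 59
f 78 56 80
f 78 80 79
f 79 80 81
f 79 81 59
f 80 56 57
f 80 57 81
f 81 57 58
f 81 58 59
f 83 82 86
f 83 86 84
f 84 86 87
f 84 87 85
f 86 82 88
f 86 88 87
f 87 88 89
f 87 89 85
f 88 82 90
f 88 90 89
f 89 90 91
f 89 91 85
f 90 82 92
f 90 92 91
f 91 92 93
f 91 93 85
f 92 82 94
f 92 94 93
f 93 94 95
f 93 95 85
f 94 82 96
f 94 96 95
f 95 96 97
f 95 97 85
f 96 82 98
f 96 98 97
f 97 98 99
f 97 99 85
f 98 82 100
f 98 100 99
f 99 100 101
f 99 101 85
f 100 82 102
f 100 102 101
f 101 102 103
f 101 103 85
f 102 82 104
f 102 104 103
f 103 104 105
f 103 105 85
f 104 82 106
f 104 106 105
f 105 106 107
f 105 107 85
f 106 82 83
f 106 83 107
f 107 83 84
f 107 84 85
f 109 111 108
f 112 109 108
f 108 111 110
f 110 112 108
f 109 115 111
f 113 109 112
f 113 115 109
f 111 115 110
f 114 112 110
f 110 115 114
f 114 113 112
f 115 113 114



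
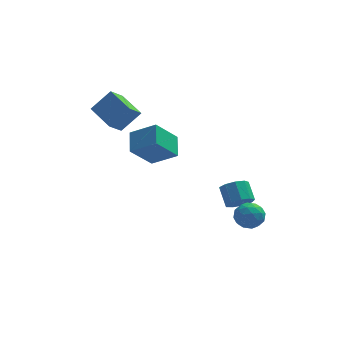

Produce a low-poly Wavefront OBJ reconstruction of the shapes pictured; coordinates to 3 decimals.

v -2.098 -0.394 0.802
v -0.824 -0.851 1.617
v -2.063 0.797 1.416
v -0.789 0.34 2.23
v -1.011 0.26 -0.53
v 0.263 -0.197 0.284
v -0.976 1.451 0.083
v 0.298 0.994 0.898
v -3.053 2.064 1.127
v -2.026 2.351 2.21
v -3.962 3.422 1.628
v -2.935 3.71 2.711
v -2.445 2.75 0.369
v -1.418 3.038 1.452
v -3.354 4.109 0.87
v -2.327 4.396 1.953
v 3.466 0.966 -4.096
v 4.116 1.349 -4.331
v 3.864 2.237 -3.579
v 3.214 1.854 -3.344
v 3.695 1.492 -4.639
v 3.443 2.379 -3.888
v 3.168 1.388 -4.694
v 2.916 2.275 -3.942
v 2.78 1.087 -4.468
v 2.528 1.974 -3.717
v 2.713 0.729 -4.068
v 2.461 1.617 -3.317
v 2.998 0.483 -3.682
v 2.746 1.37 -2.93
v 3.502 0.462 -3.488
v 3.251 1.35 -2.737
v 3.99 0.678 -3.58
v 3.738 1.565 -2.828
v 4.232 1.028 -3.912
v 3.98 1.916 -3.161
v 3.712 -1.842 -2.78
v 4.274 -2.254 -2.326
v 2.946 -2.946 -2.834
v 3.508 -3.358 -2.38
v 3.059 -2.75 -2.034
v 3.532 -2.068 -2.001
v 3.688 -3.132 -3.159
v 4.161 -2.45 -3.126
v 4.258 -3.051 -2.561
v 3.87 -2.815 -1.866
v 3.35 -2.385 -3.294
v 2.962 -2.149 -2.599
v 4.06 -1.952 -2.548
v 3.16 -3.248 -2.612
v 2.896 -2.892 -2.408
v 3.226 -3.134 -2.142
v 3.624 -1.842 -2.357
v 3.954 -2.084 -2.09
v 3.241 -2.376 -1.919
v 3.266 -3.116 -3.07
v 3.596 -3.358 -2.803
v 3.994 -2.066 -3.018
v 4.324 -2.308 -2.752
v 3.979 -2.824 -3.241
v 4.381 -2.662 -2.42
v 3.931 -3.31 -2.452
v 4.037 -3.178 -2.909
v 4.315 -2.777 -2.89
v 4.153 -2.523 -2.011
v 3.703 -3.172 -2.043
v 3.439 -2.815 -1.839
v 3.717 -2.414 -1.82
v 4.144 -2.992 -2.149
v 3.517 -2.028 -3.117
v 3.067 -2.677 -3.149
v 3.503 -2.786 -3.34
v 3.781 -2.385 -3.321
v 3.289 -1.89 -2.708
v 2.839 -2.538 -2.74
v 2.905 -2.423 -2.27
v 3.183 -2.022 -2.251
v 3.076 -2.208 -3.011
f 2 4 1
f 5 2 1
f 1 4 3
f 3 5 1
f 2 8 4
f 6 2 5
f 6 8 2
f 4 8 3
f 7 5 3
f 3 8 7
f 7 6 5
f 8 6 7
f 10 12 9
f 13 10 9
f 9 12 11
f 11 13 9
f 10 16 12
f 14 10 13
f 14 16 10
f 12 16 11
f 15 13 11
f 11 16 15
f 15 14 13
f 16 14 15
f 18 17 21
f 18 21 19
f 19 21 22
f 19 22 20
f 21 17 23
f 21 23 22
f 22 23 24
f 22 24 20
f 23 17 25
f 23 25 24
f 24 25 26
f 24 26 20
f 25 17 27
f 25 27 26
f 26 27 28
f 26 28 20
f 27 17 29
f 27 29 28
f 28 29 30
f 28 30 20
f 29 17 31
f 29 31 30
f 30 31 32
f 30 32 20
f 31 17 33
f 31 33 32
f 32 33 34
f 32 34 20
f 33 17 35
f 33 35 34
f 34 35 36
f 34 36 20
f 35 17 18
f 35 18 36
f 36 18 19
f 36 19 20
f 37 74 53
f 74 48 77
f 53 77 42
f 74 77 53
f 37 53 49
f 53 42 54
f 49 54 38
f 53 54 49
f 37 49 58
f 49 38 59
f 58 59 44
f 49 59 58
f 37 58 70
f 58 44 73
f 70 73 47
f 58 73 70
f 37 70 74
f 70 47 78
f 74 78 48
f 70 78 74
f 38 54 65
f 54 42 68
f 65 68 46
f 54 68 65
f 42 77 55
f 77 48 76
f 55 76 41
f 77 76 55
f 48 78 75
f 78 47 71
f 75 71 39
f 78 71 75
f 47 73 72
f 73 44 60
f 72 60 43
f 73 60 72
f 44 59 64
f 59 38 61
f 64 61 45
f 59 61 64
f 40 66 52
f 66 46 67
f 52 67 41
f 66 67 52
f 40 52 50
f 52 41 51
f 50 51 39
f 52 51 50
f 40 50 57
f 50 39 56
f 57 56 43
f 50 56 57
f 40 57 62
f 57 43 63
f 62 63 45
f 57 63 62
f 40 62 66
f 62 45 69
f 66 69 46
f 62 69 66
f 41 67 55
f 67 46 68
f 55 68 42
f 67 68 55
f 39 51 75
f 51 41 76
f 75 76 48
f 51 76 75
f 43 56 72
f 56 39 71
f 72 71 47
f 56 71 72
f 45 63 64
f 63 43 60
f 64 60 44
f 63 60 64
f 46 69 65
f 69 45 61
f 65 61 38
f 69 61 65



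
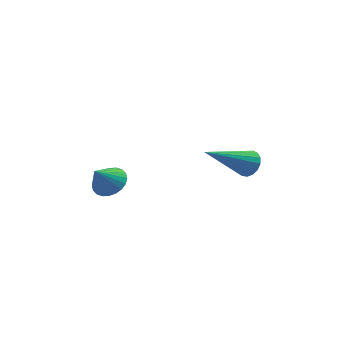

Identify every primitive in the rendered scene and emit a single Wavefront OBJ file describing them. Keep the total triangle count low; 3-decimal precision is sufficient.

v 2.577 1.842 -1.678
v 2.995 1.72 -1.279
v 1.203 0.638 -0.602
v 2.871 1.953 -1.178
v 2.679 2.16 -1.191
v 2.464 2.294 -1.316
v 2.275 2.325 -1.523
v 2.155 2.245 -1.766
v 2.132 2.073 -1.989
v 2.211 1.847 -2.14
v 2.373 1.621 -2.185
v 2.583 1.445 -2.114
v 2.791 1.361 -1.943
v 2.95 1.386 -1.711
v 3.024 1.516 -1.472
v -2.162 0.814 -2.487
v -1.816 0.254 -2.724
v -2.558 0.226 -1.673
v -1.631 0.362 -2.555
v -1.527 0.54 -2.376
v -1.519 0.759 -2.213
v -1.61 0.987 -2.093
v -1.784 1.189 -2.032
v -2.015 1.333 -2.04
v -2.269 1.399 -2.117
v -2.507 1.375 -2.249
v -2.692 1.266 -2.418
v -2.796 1.089 -2.598
v -2.804 0.869 -2.76
v -2.713 0.642 -2.881
v -2.539 0.44 -2.942
v -2.308 0.296 -2.934
v -2.054 0.23 -2.857
f 2 1 4
f 2 4 3
f 4 1 5
f 4 5 3
f 5 1 6
f 5 6 3
f 6 1 7
f 6 7 3
f 7 1 8
f 7 8 3
f 8 1 9
f 8 9 3
f 9 1 10
f 9 10 3
f 10 1 11
f 10 11 3
f 11 1 12
f 11 12 3
f 12 1 13
f 12 13 3
f 13 1 14
f 13 14 3
f 14 1 15
f 14 15 3
f 15 1 2
f 15 2 3
f 17 16 19
f 17 19 18
f 19 16 20
f 19 20 18
f 20 16 21
f 20 21 18
f 21 16 22
f 21 22 18
f 22 16 23
f 22 23 18
f 23 16 24
f 23 24 18
f 24 16 25
f 24 25 18
f 25 16 26
f 25 26 18
f 26 16 27
f 26 27 18
f 27 16 28
f 27 28 18
f 28 16 29
f 28 29 18
f 29 16 30
f 29 30 18
f 30 16 31
f 30 31 18
f 31 16 32
f 31 32 18
f 32 16 33
f 32 33 18
f 33 16 17
f 33 17 18



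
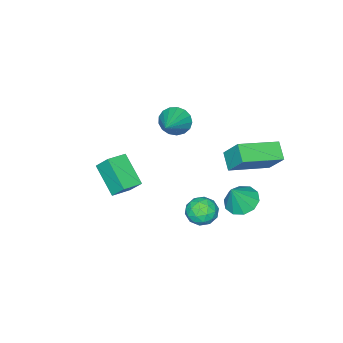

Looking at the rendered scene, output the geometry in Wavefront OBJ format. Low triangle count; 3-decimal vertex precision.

v -3.137 1.387 0.132
v -3.074 2.136 1.131
v -4.746 2.147 -0.337
v -4.683 2.897 0.662
v -2.717 1.983 -0.342
v -2.654 2.733 0.657
v -4.326 2.744 -0.811
v -4.263 3.493 0.188
v -1.528 2.048 -1.338
v -1.205 2.572 -1.018
v -0.595 1.828 -1.922
v -0.272 2.352 -1.602
v -0.442 1.781 -1.247
v -1.019 1.917 -0.886
v -0.781 2.483 -2.054
v -1.358 2.619 -1.693
v -0.743 2.841 -1.461
v -0.533 2.407 -0.962
v -1.267 1.993 -1.978
v -1.057 1.559 -1.479
v -1.449 2.329 -1.127
v -0.351 2.071 -1.813
v -0.451 1.735 -1.604
v -0.261 2.043 -1.416
v -1.339 1.944 -1.049
v -1.149 2.252 -0.861
v -0.7 1.787 -0.995
v -0.651 2.148 -2.079
v -0.461 2.456 -1.891
v -1.539 2.357 -1.524
v -1.349 2.665 -1.336
v -1.1 2.613 -1.945
v -0.987 2.795 -1.199
v -0.439 2.666 -1.542
v -0.738 2.743 -1.808
v -1.077 2.823 -1.596
v -0.864 2.54 -0.906
v -0.315 2.411 -1.249
v -0.415 2.075 -1.04
v -0.754 2.155 -0.828
v -0.592 2.698 -1.166
v -1.485 1.989 -1.691
v -0.936 1.86 -2.034
v -1.046 2.245 -2.112
v -1.385 2.325 -1.9
v -1.361 1.734 -1.398
v -0.813 1.605 -1.741
v -0.723 1.577 -1.344
v -1.062 1.657 -1.132
v -1.208 1.702 -1.774
v -4.361 -2.159 -0.696
v -3.999 -2.193 -1.305
v -3.039 -1.521 0.056
v -4.143 -1.886 -1.313
v -4.337 -1.641 -1.18
v -4.537 -1.515 -0.936
v -4.696 -1.536 -0.636
v -4.779 -1.701 -0.351
v -4.766 -1.97 -0.144
v -4.661 -2.283 -0.064
v -4.487 -2.568 -0.129
v -4.284 -2.759 -0.323
v -4.099 -2.813 -0.603
v -3.974 -2.717 -0.904
v -3.938 -2.493 -1.158
v -2.598 2.775 -1.649
v -2.119 3.288 -1.881
v -2.022 2.705 -0.611
v -2.466 3.502 -1.674
v -2.864 3.438 -1.458
v -3.16 3.121 -1.314
v -3.242 2.671 -1.299
v -3.078 2.261 -1.417
v -2.731 2.047 -1.624
v -2.333 2.111 -1.841
v -2.037 2.428 -1.984
v -1.955 2.878 -2
v 0.847 0.103 -0.219
v 0.498 -1.037 0.675
v 0.78 0.657 0.461
v 0.43 -0.483 1.355
v 1.71 -0.017 -0.035
v 1.36 -1.157 0.859
v 1.642 0.537 0.645
v 1.293 -0.603 1.539
f 2 4 1
f 5 2 1
f 1 4 3
f 3 5 1
f 2 8 4
f 6 2 5
f 6 8 2
f 4 8 3
f 7 5 3
f 3 8 7
f 7 6 5
f 8 6 7
f 9 46 25
f 46 20 49
f 25 49 14
f 46 49 25
f 9 25 21
f 25 14 26
f 21 26 10
f 25 26 21
f 9 21 30
f 21 10 31
f 30 31 16
f 21 31 30
f 9 30 42
f 30 16 45
f 42 45 19
f 30 45 42
f 9 42 46
f 42 19 50
f 46 50 20
f 42 50 46
f 10 26 37
f 26 14 40
f 37 40 18
f 26 40 37
f 14 49 27
f 49 20 48
f 27 48 13
f 49 48 27
f 20 50 47
f 50 19 43
f 47 43 11
f 50 43 47
f 19 45 44
f 45 16 32
f 44 32 15
f 45 32 44
f 16 31 36
f 31 10 33
f 36 33 17
f 31 33 36
f 12 38 24
f 38 18 39
f 24 39 13
f 38 39 24
f 12 24 22
f 24 13 23
f 22 23 11
f 24 23 22
f 12 22 29
f 22 11 28
f 29 28 15
f 22 28 29
f 12 29 34
f 29 15 35
f 34 35 17
f 29 35 34
f 12 34 38
f 34 17 41
f 38 41 18
f 34 41 38
f 13 39 27
f 39 18 40
f 27 40 14
f 39 40 27
f 11 23 47
f 23 13 48
f 47 48 20
f 23 48 47
f 15 28 44
f 28 11 43
f 44 43 19
f 28 43 44
f 17 35 36
f 35 15 32
f 36 32 16
f 35 32 36
f 18 41 37
f 41 17 33
f 37 33 10
f 41 33 37
f 52 51 54
f 52 54 53
f 54 51 55
f 54 55 53
f 55 51 56
f 55 56 53
f 56 51 57
f 56 57 53
f 57 51 58
f 57 58 53
f 58 51 59
f 58 59 53
f 59 51 60
f 59 60 53
f 60 51 61
f 60 61 53
f 61 51 62
f 61 62 53
f 62 51 63
f 62 63 53
f 63 51 64
f 63 64 53
f 64 51 65
f 64 65 53
f 65 51 52
f 65 52 53
f 67 66 69
f 67 69 68
f 69 66 70
f 69 70 68
f 70 66 71
f 70 71 68
f 71 66 72
f 71 72 68
f 72 66 73
f 72 73 68
f 73 66 74
f 73 74 68
f 74 66 75
f 74 75 68
f 75 66 76
f 75 76 68
f 76 66 77
f 76 77 68
f 77 66 67
f 77 67 68
f 79 81 78
f 82 79 78
f 78 81 80
f 80 82 78
f 79 85 81
f 83 79 82
f 83 85 79
f 81 85 80
f 84 82 80
f 80 85 84
f 84 83 82
f 85 83 84



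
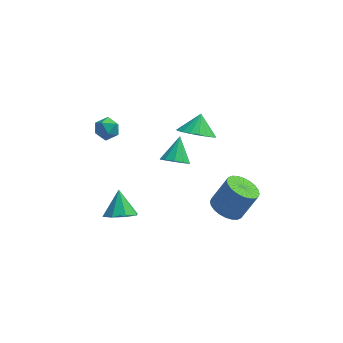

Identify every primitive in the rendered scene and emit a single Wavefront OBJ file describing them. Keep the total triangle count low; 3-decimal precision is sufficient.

v 0.871 3.129 -4.401
v 1.335 2.651 -3.94
v 1.089 4.271 -3.439
v 1.631 2.878 -4.275
v 1.636 3.199 -4.658
v 1.349 3.494 -4.944
v 0.88 3.65 -5.022
v 0.407 3.606 -4.863
v 0.111 3.38 -4.528
v 0.106 3.058 -4.144
v 0.393 2.763 -3.859
v 0.863 2.608 -3.781
v 1.984 0.723 0.648
v 2.838 0.267 0.857
v 2.196 1.497 1.472
v 2.956 0.561 0.551
v 2.882 0.887 0.264
v 2.63 1.181 0.053
v 2.251 1.384 -0.04
v 1.818 1.456 0.003
v 1.419 1.383 0.174
v 1.131 1.18 0.438
v 1.013 0.886 0.744
v 1.087 0.559 1.031
v 1.338 0.266 1.242
v 1.718 0.063 1.335
v 2.151 -0.009 1.292
v 2.55 0.064 1.121
v -1.518 -2.944 -2.179
v -0.708 -3.155 -1.905
v -1.622 -1.996 -1.141
v -0.706 -2.657 -2.36
v -1.179 -2.328 -2.708
v -1.851 -2.36 -2.746
v -2.327 -2.734 -2.452
v -2.33 -3.231 -1.998
v -1.857 -3.561 -1.65
v -1.185 -3.529 -1.611
v -2.448 2.963 -0.514
v -2.019 2.393 -0.464
v -2.941 2.507 -1.456
v -2.512 1.937 -1.406
v -3.024 2.044 -0.918
v -2.719 2.326 -0.336
v -2.241 2.574 -1.584
v -1.936 2.856 -1.002
v -1.891 2.153 -1.125
v -2.375 1.825 -0.713
v -2.585 3.075 -1.207
v -3.069 2.747 -0.795
v 3.523 -0.775 -3.917
v 4.326 -0.901 -4.327
v 5.12 -0.571 -2.872
v 4.317 -0.445 -2.463
v 4.275 -0.553 -4.379
v 5.07 -0.224 -2.924
v 4.111 -0.239 -4.36
v 4.905 0.09 -2.905
v 3.857 -0.007 -4.274
v 4.651 0.323 -2.819
v 3.552 0.109 -4.133
v 4.346 0.438 -2.679
v 3.242 0.09 -3.96
v 4.037 0.419 -2.505
v 2.976 -0.061 -3.78
v 3.77 0.269 -2.326
v 2.792 -0.32 -3.622
v 3.587 0.01 -2.167
v 2.72 -0.649 -3.508
v 3.514 -0.319 -2.053
v 2.77 -0.996 -3.456
v 3.565 -0.667 -2.001
v 2.935 -1.31 -3.475
v 3.729 -0.981 -2.02
v 3.189 -1.543 -3.561
v 3.983 -1.213 -2.106
v 3.494 -1.658 -3.701
v 4.288 -1.329 -2.247
v 3.803 -1.639 -3.875
v 4.598 -1.31 -2.42
v 4.07 -1.489 -4.054
v 4.864 -1.159 -2.6
v 4.253 -1.23 -4.213
v 5.048 -0.9 -2.758
f 2 1 4
f 2 4 3
f 4 1 5
f 4 5 3
f 5 1 6
f 5 6 3
f 6 1 7
f 6 7 3
f 7 1 8
f 7 8 3
f 8 1 9
f 8 9 3
f 9 1 10
f 9 10 3
f 10 1 11
f 10 11 3
f 11 1 12
f 11 12 3
f 12 1 2
f 12 2 3
f 14 13 16
f 14 16 15
f 16 13 17
f 16 17 15
f 17 13 18
f 17 18 15
f 18 13 19
f 18 19 15
f 19 13 20
f 19 20 15
f 20 13 21
f 20 21 15
f 21 13 22
f 21 22 15
f 22 13 23
f 22 23 15
f 23 13 24
f 23 24 15
f 24 13 25
f 24 25 15
f 25 13 26
f 25 26 15
f 26 13 27
f 26 27 15
f 27 13 28
f 27 28 15
f 28 13 14
f 28 14 15
f 30 29 32
f 30 32 31
f 32 29 33
f 32 33 31
f 33 29 34
f 33 34 31
f 34 29 35
f 34 35 31
f 35 29 36
f 35 36 31
f 36 29 37
f 36 37 31
f 37 29 38
f 37 38 31
f 38 29 30
f 38 30 31
f 39 50 44
f 39 44 40
f 39 40 46
f 39 46 49
f 39 49 50
f 40 44 48
f 44 50 43
f 50 49 41
f 49 46 45
f 46 40 47
f 42 48 43
f 42 43 41
f 42 41 45
f 42 45 47
f 42 47 48
f 43 48 44
f 41 43 50
f 45 41 49
f 47 45 46
f 48 47 40
f 52 51 55
f 52 55 53
f 53 55 56
f 53 56 54
f 55 51 57
f 55 57 56
f 56 57 58
f 56 58 54
f 57 51 59
f 57 59 58
f 58 59 60
f 58 60 54
f 59 51 61
f 59 61 60
f 60 61 62
f 60 62 54
f 61 51 63
f 61 63 62
f 62 63 64
f 62 64 54
f 63 51 65
f 63 65 64
f 64 65 66
f 64 66 54
f 65 51 67
f 65 67 66
f 66 67 68
f 66 68 54
f 67 51 69
f 67 69 68
f 68 69 70
f 68 70 54
f 69 51 71
f 69 71 70
f 70 71 72
f 70 72 54
f 71 51 73
f 71 73 72
f 72 73 74
f 72 74 54
f 73 51 75
f 73 75 74
f 74 75 76
f 74 76 54
f 75 51 77
f 75 77 76
f 76 77 78
f 76 78 54
f 77 51 79
f 77 79 78
f 78 79 80
f 78 80 54
f 79 51 81
f 79 81 80
f 80 81 82
f 80 82 54
f 81 51 83
f 81 83 82
f 82 83 84
f 82 84 54
f 83 51 52
f 83 52 84
f 84 52 53
f 84 53 54



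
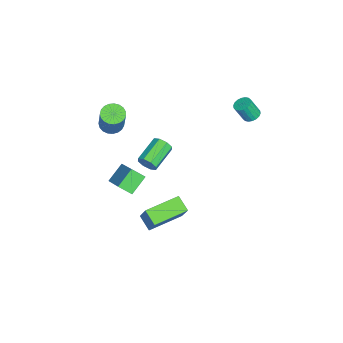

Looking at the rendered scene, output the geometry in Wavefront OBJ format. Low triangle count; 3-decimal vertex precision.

v -2.39 -4.262 -3.718
v -3.308 -3.587 -2.871
v -2.37 -3.447 -4.347
v -3.289 -2.772 -3.5
v -0.811 -3.468 -2.64
v -1.73 -2.793 -1.793
v -0.792 -2.653 -3.269
v -1.71 -1.978 -2.422
v -1.112 -3.809 2.981
v -0.626 -3.377 2.649
v 0.398 -3.119 4.488
v -0.088 -3.551 4.819
v -0.837 -3.178 2.739
v 0.187 -2.92 4.577
v -1.095 -3.088 2.87
v -0.072 -2.83 4.709
v -1.357 -3.122 3.021
v -0.333 -2.864 4.859
v -1.576 -3.276 3.164
v -0.552 -3.018 5.003
v -1.714 -3.522 3.276
v -0.691 -3.264 5.114
v -1.749 -3.817 3.337
v -0.726 -3.559 5.175
v -1.674 -4.111 3.336
v -0.65 -3.853 5.174
v -1.501 -4.353 3.274
v -0.477 -4.095 5.112
v -1.261 -4.501 3.161
v -0.237 -4.243 4.999
v -0.995 -4.529 3.017
v 0.028 -4.271 4.855
v -0.75 -4.432 2.867
v 0.274 -4.174 4.705
v -0.567 -4.228 2.736
v 0.457 -3.97 4.575
v -0.478 -3.952 2.648
v 0.546 -3.694 4.486
v -0.499 -3.651 2.617
v 0.525 -3.392 4.456
v -3.285 4.024 2.543
v -2.75 3.886 2.403
v -2.6 3.338 3.517
v -3.135 3.476 3.657
v -2.723 4.114 2.512
v -2.573 3.566 3.625
v -2.807 4.324 2.627
v -2.657 3.776 3.74
v -2.986 4.475 2.725
v -2.837 3.926 3.838
v -3.225 4.536 2.787
v -3.075 3.987 3.901
v -3.475 4.496 2.801
v -3.325 3.947 3.914
v -3.687 4.362 2.764
v -3.537 3.814 3.877
v -3.82 4.162 2.683
v -3.67 3.614 3.797
v -3.847 3.934 2.575
v -3.697 3.386 3.688
v -3.763 3.724 2.46
v -3.613 3.176 3.573
v -3.583 3.574 2.362
v -3.434 3.025 3.475
v -3.345 3.513 2.299
v -3.195 2.964 3.413
v -3.095 3.553 2.286
v -2.945 3.004 3.399
v -2.883 3.686 2.323
v -2.733 3.138 3.436
v 2.288 -1.373 2.686
v 2.613 -1.107 3.157
v 1.196 -0.382 3.724
v 0.872 -0.647 3.254
v 2.598 -0.829 2.763
v 1.181 -0.104 3.33
v 2.401 -0.87 2.325
v 0.984 -0.144 2.892
v 2.139 -1.205 2.098
v 0.722 -0.479 2.665
v 1.964 -1.638 2.216
v 0.547 -0.913 2.783
v 1.979 -1.916 2.61
v 0.562 -1.191 3.177
v 2.176 -1.876 3.048
v 0.759 -1.15 3.615
v 2.438 -1.541 3.275
v 1.021 -0.815 3.842
v 2.991 -1.216 -2.74
v 2.306 -1.805 -2.149
v 1.741 0.512 -2.465
v 1.056 -0.078 -1.874
v 3.924 -0.782 -1.226
v 3.239 -1.372 -0.635
v 2.674 0.945 -0.951
v 1.989 0.356 -0.36
f 2 4 1
f 5 2 1
f 1 4 3
f 3 5 1
f 2 8 4
f 6 2 5
f 6 8 2
f 4 8 3
f 7 5 3
f 3 8 7
f 7 6 5
f 8 6 7
f 10 9 13
f 10 13 11
f 11 13 14
f 11 14 12
f 13 9 15
f 13 15 14
f 14 15 16
f 14 16 12
f 15 9 17
f 15 17 16
f 16 17 18
f 16 18 12
f 17 9 19
f 17 19 18
f 18 19 20
f 18 20 12
f 19 9 21
f 19 21 20
f 20 21 22
f 20 22 12
f 21 9 23
f 21 23 22
f 22 23 24
f 22 24 12
f 23 9 25
f 23 25 24
f 24 25 26
f 24 26 12
f 25 9 27
f 25 27 26
f 26 27 28
f 26 28 12
f 27 9 29
f 27 29 28
f 28 29 30
f 28 30 12
f 29 9 31
f 29 31 30
f 30 31 32
f 30 32 12
f 31 9 33
f 31 33 32
f 32 33 34
f 32 34 12
f 33 9 35
f 33 35 34
f 34 35 36
f 34 36 12
f 35 9 37
f 35 37 36
f 36 37 38
f 36 38 12
f 37 9 39
f 37 39 38
f 38 39 40
f 38 40 12
f 39 9 10
f 39 10 40
f 40 10 11
f 40 11 12
f 42 41 45
f 42 45 43
f 43 45 46
f 43 46 44
f 45 41 47
f 45 47 46
f 46 47 48
f 46 48 44
f 47 41 49
f 47 49 48
f 48 49 50
f 48 50 44
f 49 41 51
f 49 51 50
f 50 51 52
f 50 52 44
f 51 41 53
f 51 53 52
f 52 53 54
f 52 54 44
f 53 41 55
f 53 55 54
f 54 55 56
f 54 56 44
f 55 41 57
f 55 57 56
f 56 57 58
f 56 58 44
f 57 41 59
f 57 59 58
f 58 59 60
f 58 60 44
f 59 41 61
f 59 61 60
f 60 61 62
f 60 62 44
f 61 41 63
f 61 63 62
f 62 63 64
f 62 64 44
f 63 41 65
f 63 65 64
f 64 65 66
f 64 66 44
f 65 41 67
f 65 67 66
f 66 67 68
f 66 68 44
f 67 41 69
f 67 69 68
f 68 69 70
f 68 70 44
f 69 41 42
f 69 42 70
f 70 42 43
f 70 43 44
f 72 71 75
f 72 75 73
f 73 75 76
f 73 76 74
f 75 71 77
f 75 77 76
f 76 77 78
f 76 78 74
f 77 71 79
f 77 79 78
f 78 79 80
f 78 80 74
f 79 71 81
f 79 81 80
f 80 81 82
f 80 82 74
f 81 71 83
f 81 83 82
f 82 83 84
f 82 84 74
f 83 71 85
f 83 85 84
f 84 85 86
f 84 86 74
f 85 71 87
f 85 87 86
f 86 87 88
f 86 88 74
f 87 71 72
f 87 72 88
f 88 72 73
f 88 73 74
f 90 92 89
f 93 90 89
f 89 92 91
f 91 93 89
f 90 96 92
f 94 90 93
f 94 96 90
f 92 96 91
f 95 93 91
f 91 96 95
f 95 94 93
f 96 94 95



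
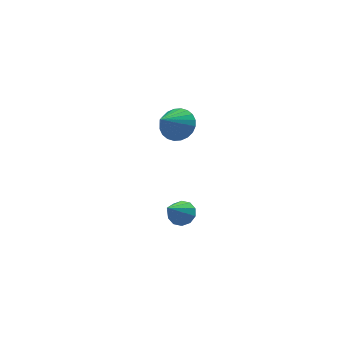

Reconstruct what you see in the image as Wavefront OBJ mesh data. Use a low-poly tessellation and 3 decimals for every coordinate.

v 3.913 2.799 -3.982
v 4.433 3.075 -3.369
v 2.887 1.701 -2.618
v 4.03 3.41 -3.403
v 3.582 3.511 -3.659
v 3.261 3.34 -4.038
v 3.189 2.963 -4.396
v 3.394 2.522 -4.596
v 3.797 2.187 -4.561
v 4.245 2.086 -4.306
v 4.566 2.257 -3.927
v 4.638 2.635 -3.569
v 3.677 2.798 3.185
v 4.328 1.939 3.027
v 2.523 1.702 4.395
v 4.511 2.12 3.365
v 4.567 2.404 3.676
v 4.487 2.748 3.913
v 4.284 3.101 4.039
v 3.989 3.407 4.034
v 3.647 3.62 3.901
v 3.308 3.709 3.658
v 3.027 3.658 3.344
v 2.844 3.477 3.005
v 2.788 3.193 2.694
v 2.867 2.848 2.457
v 3.07 2.496 2.332
v 3.365 2.19 2.336
v 3.708 1.977 2.47
v 4.046 1.888 2.712
f 2 1 4
f 2 4 3
f 4 1 5
f 4 5 3
f 5 1 6
f 5 6 3
f 6 1 7
f 6 7 3
f 7 1 8
f 7 8 3
f 8 1 9
f 8 9 3
f 9 1 10
f 9 10 3
f 10 1 11
f 10 11 3
f 11 1 12
f 11 12 3
f 12 1 2
f 12 2 3
f 14 13 16
f 14 16 15
f 16 13 17
f 16 17 15
f 17 13 18
f 17 18 15
f 18 13 19
f 18 19 15
f 19 13 20
f 19 20 15
f 20 13 21
f 20 21 15
f 21 13 22
f 21 22 15
f 22 13 23
f 22 23 15
f 23 13 24
f 23 24 15
f 24 13 25
f 24 25 15
f 25 13 26
f 25 26 15
f 26 13 27
f 26 27 15
f 27 13 28
f 27 28 15
f 28 13 29
f 28 29 15
f 29 13 30
f 29 30 15
f 30 13 14
f 30 14 15



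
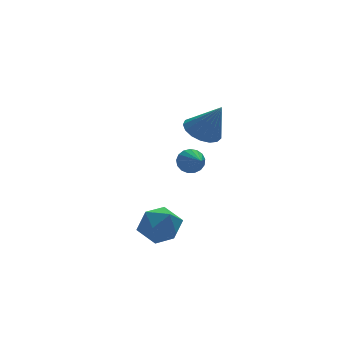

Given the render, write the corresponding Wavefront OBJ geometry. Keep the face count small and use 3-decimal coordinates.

v 2.376 2.075 2.365
v 3.296 2.417 2.235
v 2.924 1.245 4.055
v 3.079 2.763 2.476
v 2.701 2.952 2.691
v 2.249 2.939 2.831
v 1.826 2.729 2.865
v 1.529 2.369 2.785
v 1.426 1.941 2.608
v 1.54 1.544 2.376
v 1.846 1.269 2.141
v 2.274 1.178 1.958
v 2.725 1.293 1.868
v 3.096 1.587 1.892
v 3.302 1.992 2.025
v 2.845 4.116 -0.615
v 3.284 4.314 -0.066
v 2.695 2.764 -0.005
v 2.965 4.401 0.046
v 2.618 4.422 0.008
v 2.324 4.373 -0.174
v 2.148 4.265 -0.456
v 2.133 4.123 -0.775
v 2.281 3.979 -1.057
v 2.557 3.866 -1.238
v 2.9 3.811 -1.276
v 3.231 3.825 -1.163
v 3.472 3.906 -0.924
v 3.571 4.035 -0.614
v 3.503 4.182 -0.305
v -0.621 2.093 -2.595
v 0.403 1.794 -3.041
v -1.063 0.286 -2.399
v -0.039 -0.013 -2.845
v -0.093 0.483 -1.802
v 0.181 1.6 -1.923
v -0.841 0.48 -3.517
v -0.567 1.597 -3.638
v 0.268 0.797 -3.611
v 0.73 0.799 -2.551
v -1.39 1.281 -2.889
v -0.928 1.283 -1.829
f 2 1 4
f 2 4 3
f 4 1 5
f 4 5 3
f 5 1 6
f 5 6 3
f 6 1 7
f 6 7 3
f 7 1 8
f 7 8 3
f 8 1 9
f 8 9 3
f 9 1 10
f 9 10 3
f 10 1 11
f 10 11 3
f 11 1 12
f 11 12 3
f 12 1 13
f 12 13 3
f 13 1 14
f 13 14 3
f 14 1 15
f 14 15 3
f 15 1 2
f 15 2 3
f 17 16 19
f 17 19 18
f 19 16 20
f 19 20 18
f 20 16 21
f 20 21 18
f 21 16 22
f 21 22 18
f 22 16 23
f 22 23 18
f 23 16 24
f 23 24 18
f 24 16 25
f 24 25 18
f 25 16 26
f 25 26 18
f 26 16 27
f 26 27 18
f 27 16 28
f 27 28 18
f 28 16 29
f 28 29 18
f 29 16 30
f 29 30 18
f 30 16 17
f 30 17 18
f 31 42 36
f 31 36 32
f 31 32 38
f 31 38 41
f 31 41 42
f 32 36 40
f 36 42 35
f 42 41 33
f 41 38 37
f 38 32 39
f 34 40 35
f 34 35 33
f 34 33 37
f 34 37 39
f 34 39 40
f 35 40 36
f 33 35 42
f 37 33 41
f 39 37 38
f 40 39 32



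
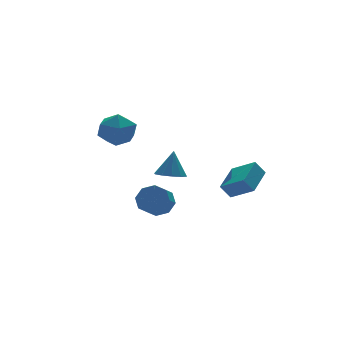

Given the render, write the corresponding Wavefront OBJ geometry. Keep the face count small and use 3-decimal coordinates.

v 0.765 1.292 -1.178
v 1.447 0.616 -1.201
v 1.195 1.668 0.498
v 1.689 1.128 -1.378
v 1.579 1.702 -1.479
v 1.158 2.119 -1.465
v 0.587 2.221 -1.341
v 0.083 1.967 -1.155
v -0.159 1.456 -0.977
v -0.049 0.882 -0.876
v 0.372 0.464 -0.891
v 0.943 0.363 -1.014
v 0.402 2.057 -3.564
v 1.08 1.271 -3.505
v 0.337 0.677 -2.877
v -0.342 1.463 -2.936
v 1.166 1.793 -2.91
v 0.423 1.199 -2.282
v 0.804 2.469 -2.698
v 0.061 1.876 -2.07
v 0.207 2.904 -2.994
v -0.537 2.311 -2.366
v -0.277 2.843 -3.623
v -1.02 2.249 -2.995
v -0.363 2.321 -4.218
v -1.106 1.727 -3.59
v -0.001 1.644 -4.43
v -0.744 1.051 -3.802
v 0.597 1.209 -4.134
v -0.147 0.616 -3.506
v -4.296 0.474 3.282
v -3.687 0.821 4.306
v -3.193 -1.201 3.194
v -2.584 -0.854 4.218
v -3.778 -1.184 4.288
v -4.459 -0.149 4.343
v -2.421 -0.231 3.157
v -3.102 0.804 3.212
v -2.528 0.386 4.228
v -3.366 -0.204 4.928
v -3.514 -0.176 2.572
v -4.352 -0.766 3.272
v 1.923 -2.211 -1.023
v 2.64 -3.516 -0.163
v 3.462 -0.966 -0.418
v 4.179 -2.271 0.442
v 2.461 -2.469 -1.862
v 3.178 -3.774 -1.002
v 4 -1.224 -1.257
v 4.717 -2.529 -0.397
f 2 1 4
f 2 4 3
f 4 1 5
f 4 5 3
f 5 1 6
f 5 6 3
f 6 1 7
f 6 7 3
f 7 1 8
f 7 8 3
f 8 1 9
f 8 9 3
f 9 1 10
f 9 10 3
f 10 1 11
f 10 11 3
f 11 1 12
f 11 12 3
f 12 1 2
f 12 2 3
f 14 13 17
f 14 17 15
f 15 17 18
f 15 18 16
f 17 13 19
f 17 19 18
f 18 19 20
f 18 20 16
f 19 13 21
f 19 21 20
f 20 21 22
f 20 22 16
f 21 13 23
f 21 23 22
f 22 23 24
f 22 24 16
f 23 13 25
f 23 25 24
f 24 25 26
f 24 26 16
f 25 13 27
f 25 27 26
f 26 27 28
f 26 28 16
f 27 13 29
f 27 29 28
f 28 29 30
f 28 30 16
f 29 13 14
f 29 14 30
f 30 14 15
f 30 15 16
f 31 42 36
f 31 36 32
f 31 32 38
f 31 38 41
f 31 41 42
f 32 36 40
f 36 42 35
f 42 41 33
f 41 38 37
f 38 32 39
f 34 40 35
f 34 35 33
f 34 33 37
f 34 37 39
f 34 39 40
f 35 40 36
f 33 35 42
f 37 33 41
f 39 37 38
f 40 39 32
f 44 46 43
f 47 44 43
f 43 46 45
f 45 47 43
f 44 50 46
f 48 44 47
f 48 50 44
f 46 50 45
f 49 47 45
f 45 50 49
f 49 48 47
f 50 48 49



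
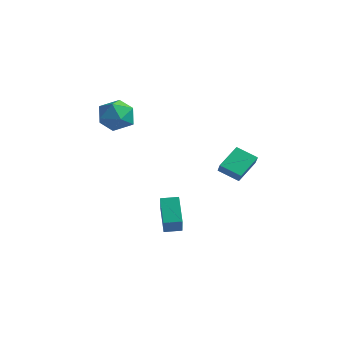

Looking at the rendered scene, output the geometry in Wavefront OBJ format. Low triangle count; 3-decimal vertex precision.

v 1.757 0.067 -0.156
v 2.372 -0.324 0.5
v 1.562 1.483 0.87
v 2.177 1.093 1.526
v 2.843 0.687 -0.806
v 3.458 0.297 -0.15
v 2.648 2.104 0.22
v 3.263 1.713 0.876
v -1.243 -1.616 -3.526
v 0.022 -2.677 -2.149
v -0.618 -0.763 -3.443
v 0.646 -1.825 -2.065
v -0.206 -2.235 -4.955
v 1.058 -3.297 -3.577
v 0.418 -1.383 -4.871
v 1.683 -2.444 -3.494
v -4.401 -2.594 3.432
v -3.348 -1.92 3.466
v -3.312 -4.3 3.494
v -2.259 -3.626 3.528
v -3.033 -3.625 4.511
v -3.706 -2.571 4.472
v -2.954 -3.649 2.488
v -3.627 -2.595 2.449
v -2.453 -2.572 2.882
v -2.502 -2.558 4.132
v -4.158 -3.662 2.828
v -4.207 -3.648 4.078
f 2 4 1
f 5 2 1
f 1 4 3
f 3 5 1
f 2 8 4
f 6 2 5
f 6 8 2
f 4 8 3
f 7 5 3
f 3 8 7
f 7 6 5
f 8 6 7
f 10 12 9
f 13 10 9
f 9 12 11
f 11 13 9
f 10 16 12
f 14 10 13
f 14 16 10
f 12 16 11
f 15 13 11
f 11 16 15
f 15 14 13
f 16 14 15
f 17 28 22
f 17 22 18
f 17 18 24
f 17 24 27
f 17 27 28
f 18 22 26
f 22 28 21
f 28 27 19
f 27 24 23
f 24 18 25
f 20 26 21
f 20 21 19
f 20 19 23
f 20 23 25
f 20 25 26
f 21 26 22
f 19 21 28
f 23 19 27
f 25 23 24
f 26 25 18



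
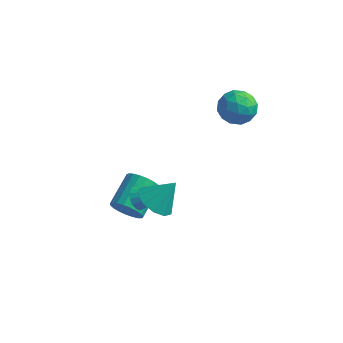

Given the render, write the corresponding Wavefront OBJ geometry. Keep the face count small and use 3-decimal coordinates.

v 0.034 -2.251 -2.792
v 0.33 -2.13 -3.311
v 1.526 -1.849 -1.848
v 0.213 -1.873 -3.236
v 0.055 -1.703 -3.059
v -0.107 -1.659 -2.82
v -0.238 -1.75 -2.576
v -0.306 -1.956 -2.38
v -0.296 -2.23 -2.279
v -0.21 -2.508 -2.296
v -0.069 -2.728 -2.426
v 0.096 -2.839 -2.639
v 0.247 -2.815 -2.888
v 0.349 -2.661 -3.115
v 0.379 -2.414 -3.268
v 2.28 2.071 0.668
v 3.19 2.153 0.522
v 2.55 1.327 1.938
v 3.46 1.409 1.792
v 2.956 2.156 2.001
v 2.789 2.616 1.215
v 2.951 0.864 1.245
v 2.784 1.324 0.459
v 3.605 1.407 0.879
v 3.608 2.206 1.346
v 2.132 1.274 1.114
v 2.135 2.073 1.581
v 2.711 2.178 0.483
v 3.029 1.302 1.977
v 2.732 1.742 2.099
v 3.267 1.79 2.014
v 2.475 2.45 0.891
v 3.01 2.498 0.805
v 2.873 2.5 1.674
v 2.73 0.982 1.655
v 3.265 1.03 1.569
v 2.473 1.69 0.446
v 3.008 1.738 0.361
v 2.867 0.98 0.786
v 3.49 1.787 0.607
v 3.649 1.35 1.354
v 3.35 1.029 1.032
v 3.252 1.3 0.57
v 3.492 2.257 0.882
v 3.65 1.819 1.629
v 3.354 2.258 1.751
v 3.256 2.529 1.29
v 3.736 1.818 1.092
v 2.09 1.661 0.831
v 2.248 1.223 1.578
v 2.484 0.951 1.17
v 2.386 1.222 0.709
v 2.091 2.13 1.106
v 2.25 1.693 1.853
v 2.488 2.18 1.89
v 2.39 2.451 1.428
v 2.004 1.662 1.368
v 1.377 -3.279 -1.339
v 1.97 -2.887 -1.908
v 2.063 -2.721 -0.241
v 1.545 -2.528 -1.825
v 1.056 -2.456 -1.557
v 0.69 -2.698 -1.205
v 0.586 -3.162 -0.905
v 0.785 -3.671 -0.771
v 1.209 -4.03 -0.853
v 1.698 -4.102 -1.122
v 2.065 -3.86 -1.473
v 2.168 -3.396 -1.774
v -0.635 -1.972 -4.322
v -0.182 -1.727 -4.934
v -0.131 -0.163 -4.27
v -0.585 -0.408 -3.658
v -0.489 -1.669 -5.047
v -0.438 -0.105 -4.384
v -0.821 -1.663 -5.036
v -0.771 -0.099 -4.372
v -1.122 -1.711 -4.901
v -1.071 -0.147 -4.237
v -1.338 -1.804 -4.665
v -1.287 -0.239 -4.002
v -1.433 -1.926 -4.371
v -1.382 -0.361 -3.707
v -1.389 -2.055 -4.068
v -1.339 -0.491 -3.404
v -1.216 -2.171 -3.808
v -1.165 -0.607 -3.145
v -0.942 -2.252 -3.638
v -0.891 -0.688 -2.975
v -0.615 -2.285 -3.586
v -0.564 -0.721 -2.922
v -0.292 -2.264 -3.661
v -0.241 -0.699 -2.997
v -0.028 -2.192 -3.85
v 0.023 -0.627 -3.187
v 0.131 -2.082 -4.121
v 0.182 -0.518 -3.458
v 0.157 -1.953 -4.427
v 0.208 -0.389 -3.763
v 0.047 -1.828 -4.714
v 0.098 -0.264 -4.051
f 2 1 4
f 2 4 3
f 4 1 5
f 4 5 3
f 5 1 6
f 5 6 3
f 6 1 7
f 6 7 3
f 7 1 8
f 7 8 3
f 8 1 9
f 8 9 3
f 9 1 10
f 9 10 3
f 10 1 11
f 10 11 3
f 11 1 12
f 11 12 3
f 12 1 13
f 12 13 3
f 13 1 14
f 13 14 3
f 14 1 15
f 14 15 3
f 15 1 2
f 15 2 3
f 16 53 32
f 53 27 56
f 32 56 21
f 53 56 32
f 16 32 28
f 32 21 33
f 28 33 17
f 32 33 28
f 16 28 37
f 28 17 38
f 37 38 23
f 28 38 37
f 16 37 49
f 37 23 52
f 49 52 26
f 37 52 49
f 16 49 53
f 49 26 57
f 53 57 27
f 49 57 53
f 17 33 44
f 33 21 47
f 44 47 25
f 33 47 44
f 21 56 34
f 56 27 55
f 34 55 20
f 56 55 34
f 27 57 54
f 57 26 50
f 54 50 18
f 57 50 54
f 26 52 51
f 52 23 39
f 51 39 22
f 52 39 51
f 23 38 43
f 38 17 40
f 43 40 24
f 38 40 43
f 19 45 31
f 45 25 46
f 31 46 20
f 45 46 31
f 19 31 29
f 31 20 30
f 29 30 18
f 31 30 29
f 19 29 36
f 29 18 35
f 36 35 22
f 29 35 36
f 19 36 41
f 36 22 42
f 41 42 24
f 36 42 41
f 19 41 45
f 41 24 48
f 45 48 25
f 41 48 45
f 20 46 34
f 46 25 47
f 34 47 21
f 46 47 34
f 18 30 54
f 30 20 55
f 54 55 27
f 30 55 54
f 22 35 51
f 35 18 50
f 51 50 26
f 35 50 51
f 24 42 43
f 42 22 39
f 43 39 23
f 42 39 43
f 25 48 44
f 48 24 40
f 44 40 17
f 48 40 44
f 59 58 61
f 59 61 60
f 61 58 62
f 61 62 60
f 62 58 63
f 62 63 60
f 63 58 64
f 63 64 60
f 64 58 65
f 64 65 60
f 65 58 66
f 65 66 60
f 66 58 67
f 66 67 60
f 67 58 68
f 67 68 60
f 68 58 69
f 68 69 60
f 69 58 59
f 69 59 60
f 71 70 74
f 71 74 72
f 72 74 75
f 72 75 73
f 74 70 76
f 74 76 75
f 75 76 77
f 75 77 73
f 76 70 78
f 76 78 77
f 77 78 79
f 77 79 73
f 78 70 80
f 78 80 79
f 79 80 81
f 79 81 73
f 80 70 82
f 80 82 81
f 81 82 83
f 81 83 73
f 82 70 84
f 82 84 83
f 83 84 85
f 83 85 73
f 84 70 86
f 84 86 85
f 85 86 87
f 85 87 73
f 86 70 88
f 86 88 87
f 87 88 89
f 87 89 73
f 88 70 90
f 88 90 89
f 89 90 91
f 89 91 73
f 90 70 92
f 90 92 91
f 91 92 93
f 91 93 73
f 92 70 94
f 92 94 93
f 93 94 95
f 93 95 73
f 94 70 96
f 94 96 95
f 95 96 97
f 95 97 73
f 96 70 98
f 96 98 97
f 97 98 99
f 97 99 73
f 98 70 100
f 98 100 99
f 99 100 101
f 99 101 73
f 100 70 71
f 100 71 101
f 101 71 72
f 101 72 73

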